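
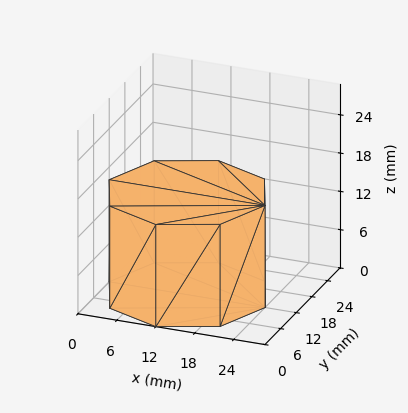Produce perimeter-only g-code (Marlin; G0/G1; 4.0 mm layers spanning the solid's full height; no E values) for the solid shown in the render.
Reading the render: the shape is a regular 8-sided prism (a cylinder approximated with 8 flat sides), circumscribed radius ≈ 12 mm, height ≈ 16 mm (dimensions read to the nearest mm from the axis ticks). For the g-code, the solid's height is divided into equal slices at the stated Δz and each level perimeter traced with G1 moves after a G0 lift.

; perimeter-only toolpath
G21 ; units = mm
G90 ; absolute positioning
G28 ; home
; layer 1
G0 Z4.0
G0 X24.0 Y12.0
G1 X20.5 Y20.5
G1 X12.0 Y24.0
G1 X3.5 Y20.5
G1 X0.0 Y12.0
G1 X3.5 Y3.5
G1 X12.0 Y0.0
G1 X20.5 Y3.5
G1 X24.0 Y12.0
; layer 2
G0 Z8.0
G0 X24.0 Y12.0
G1 X20.5 Y20.5
G1 X12.0 Y24.0
G1 X3.5 Y20.5
G1 X0.0 Y12.0
G1 X3.5 Y3.5
G1 X12.0 Y0.0
G1 X20.5 Y3.5
G1 X24.0 Y12.0
; layer 3
G0 Z12.0
G0 X24.0 Y12.0
G1 X20.5 Y20.5
G1 X12.0 Y24.0
G1 X3.5 Y20.5
G1 X0.0 Y12.0
G1 X3.5 Y3.5
G1 X12.0 Y0.0
G1 X20.5 Y3.5
G1 X24.0 Y12.0
; layer 4
G0 Z16.0
G0 X24.0 Y12.0
G1 X20.5 Y20.5
G1 X12.0 Y24.0
G1 X3.5 Y20.5
G1 X0.0 Y12.0
G1 X3.5 Y3.5
G1 X12.0 Y0.0
G1 X20.5 Y3.5
G1 X24.0 Y12.0
M2 ; end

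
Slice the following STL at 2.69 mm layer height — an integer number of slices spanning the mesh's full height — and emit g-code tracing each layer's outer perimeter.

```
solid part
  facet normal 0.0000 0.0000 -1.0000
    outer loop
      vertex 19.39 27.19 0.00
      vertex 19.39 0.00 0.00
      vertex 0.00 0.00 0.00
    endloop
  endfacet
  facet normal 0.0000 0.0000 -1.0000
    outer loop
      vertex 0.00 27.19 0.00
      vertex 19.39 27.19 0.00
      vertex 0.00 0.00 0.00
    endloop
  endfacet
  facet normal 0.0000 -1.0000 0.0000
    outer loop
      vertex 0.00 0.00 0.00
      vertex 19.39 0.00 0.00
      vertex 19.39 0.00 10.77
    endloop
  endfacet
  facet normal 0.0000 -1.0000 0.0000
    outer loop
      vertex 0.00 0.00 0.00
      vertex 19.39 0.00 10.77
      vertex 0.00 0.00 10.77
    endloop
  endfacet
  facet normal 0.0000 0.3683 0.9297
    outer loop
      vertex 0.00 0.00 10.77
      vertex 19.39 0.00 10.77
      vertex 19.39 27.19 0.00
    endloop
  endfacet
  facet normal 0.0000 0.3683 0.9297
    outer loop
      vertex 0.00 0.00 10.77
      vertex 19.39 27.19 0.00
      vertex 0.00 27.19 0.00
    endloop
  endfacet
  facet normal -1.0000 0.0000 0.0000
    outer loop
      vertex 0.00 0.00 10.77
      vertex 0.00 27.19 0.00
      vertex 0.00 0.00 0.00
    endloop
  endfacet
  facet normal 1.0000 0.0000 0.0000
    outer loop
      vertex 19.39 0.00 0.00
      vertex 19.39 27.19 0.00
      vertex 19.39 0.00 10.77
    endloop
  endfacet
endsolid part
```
; perimeter-only toolpath
G21 ; units = mm
G90 ; absolute positioning
G28 ; home
; layer 1
G0 Z2.69
G0 X0.00 Y0.00
G1 X19.39 Y0.00
G1 X19.39 Y20.39
G1 X0.00 Y20.39
G1 X0.00 Y0.00
; layer 2
G0 Z5.38
G0 X0.00 Y0.00
G1 X19.39 Y0.00
G1 X19.39 Y13.60
G1 X0.00 Y13.60
G1 X0.00 Y0.00
; layer 3
G0 Z8.08
G0 X0.00 Y0.00
G1 X19.39 Y0.00
G1 X19.39 Y6.80
G1 X0.00 Y6.80
G1 X0.00 Y0.00
M2 ; end

The solid is a wedge (ramp): 19.4 × 27.2 mm base, rising to 10.8 mm along the y=0 edge and sloping linearly to z=0 at y=27.2. Slicing at Δz = 2.69 mm — 4 equal slices spanning the solid's height, so layer i sits at z = i·h/4 — gives 3 non-empty perimeters. Each is a 4-segment closed polygon; G0 lifts to the layer z and rapids to the start vertex, then G1 traces the edges. The cross-section shrinks linearly with z (the slice at the apex is degenerate and omitted).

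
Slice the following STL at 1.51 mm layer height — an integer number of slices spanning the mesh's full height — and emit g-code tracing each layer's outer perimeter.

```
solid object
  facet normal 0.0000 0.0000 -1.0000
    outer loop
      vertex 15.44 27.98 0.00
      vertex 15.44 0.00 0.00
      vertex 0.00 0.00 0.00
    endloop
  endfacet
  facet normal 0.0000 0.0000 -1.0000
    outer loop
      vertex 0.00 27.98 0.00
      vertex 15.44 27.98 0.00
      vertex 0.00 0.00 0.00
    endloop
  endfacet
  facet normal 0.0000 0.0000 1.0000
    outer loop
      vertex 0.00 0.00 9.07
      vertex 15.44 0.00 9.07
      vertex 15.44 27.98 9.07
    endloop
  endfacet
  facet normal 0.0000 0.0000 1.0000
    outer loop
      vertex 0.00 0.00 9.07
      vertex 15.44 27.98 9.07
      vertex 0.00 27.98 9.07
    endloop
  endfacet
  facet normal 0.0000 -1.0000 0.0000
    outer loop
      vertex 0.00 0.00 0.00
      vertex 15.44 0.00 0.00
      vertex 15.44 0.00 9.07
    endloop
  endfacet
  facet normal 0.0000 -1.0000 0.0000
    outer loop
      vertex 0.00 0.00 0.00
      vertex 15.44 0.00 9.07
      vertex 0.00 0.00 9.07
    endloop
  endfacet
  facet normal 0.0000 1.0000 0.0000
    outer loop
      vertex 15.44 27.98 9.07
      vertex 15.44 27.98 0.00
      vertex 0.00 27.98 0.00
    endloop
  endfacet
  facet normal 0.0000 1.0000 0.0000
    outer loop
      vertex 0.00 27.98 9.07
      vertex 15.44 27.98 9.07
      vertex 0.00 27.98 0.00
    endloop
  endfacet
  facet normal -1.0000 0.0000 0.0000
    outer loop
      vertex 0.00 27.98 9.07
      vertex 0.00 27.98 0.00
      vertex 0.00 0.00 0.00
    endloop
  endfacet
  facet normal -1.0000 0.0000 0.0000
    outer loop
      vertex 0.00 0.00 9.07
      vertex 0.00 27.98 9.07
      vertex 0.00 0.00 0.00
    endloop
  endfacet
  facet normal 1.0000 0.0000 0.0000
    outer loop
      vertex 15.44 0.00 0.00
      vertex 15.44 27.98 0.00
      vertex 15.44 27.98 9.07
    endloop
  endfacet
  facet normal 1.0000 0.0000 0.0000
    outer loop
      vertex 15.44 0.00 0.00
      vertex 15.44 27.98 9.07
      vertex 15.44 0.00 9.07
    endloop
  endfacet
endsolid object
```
; perimeter-only toolpath
G21 ; units = mm
G90 ; absolute positioning
G28 ; home
; layer 1
G0 Z1.51
G0 X0.00 Y0.00
G1 X15.44 Y0.00
G1 X15.44 Y27.98
G1 X0.00 Y27.98
G1 X0.00 Y0.00
; layer 2
G0 Z3.02
G0 X0.00 Y0.00
G1 X15.44 Y0.00
G1 X15.44 Y27.98
G1 X0.00 Y27.98
G1 X0.00 Y0.00
; layer 3
G0 Z4.54
G0 X0.00 Y0.00
G1 X15.44 Y0.00
G1 X15.44 Y27.98
G1 X0.00 Y27.98
G1 X0.00 Y0.00
; layer 4
G0 Z6.05
G0 X0.00 Y0.00
G1 X15.44 Y0.00
G1 X15.44 Y27.98
G1 X0.00 Y27.98
G1 X0.00 Y0.00
; layer 5
G0 Z7.56
G0 X0.00 Y0.00
G1 X15.44 Y0.00
G1 X15.44 Y27.98
G1 X0.00 Y27.98
G1 X0.00 Y0.00
; layer 6
G0 Z9.07
G0 X0.00 Y0.00
G1 X15.44 Y0.00
G1 X15.44 Y27.98
G1 X0.00 Y27.98
G1 X0.00 Y0.00
M2 ; end

The solid is a rectangular box, roughly 15.4 × 28 mm footprint and 9.07 mm tall. Slicing at Δz = 1.51 mm — 6 equal slices spanning the solid's height, so layer i sits at z = i·h/6 — gives 6 non-empty perimeters. Each is a 4-segment closed polygon; G0 lifts to the layer z and rapids to the start vertex, then G1 traces the edges.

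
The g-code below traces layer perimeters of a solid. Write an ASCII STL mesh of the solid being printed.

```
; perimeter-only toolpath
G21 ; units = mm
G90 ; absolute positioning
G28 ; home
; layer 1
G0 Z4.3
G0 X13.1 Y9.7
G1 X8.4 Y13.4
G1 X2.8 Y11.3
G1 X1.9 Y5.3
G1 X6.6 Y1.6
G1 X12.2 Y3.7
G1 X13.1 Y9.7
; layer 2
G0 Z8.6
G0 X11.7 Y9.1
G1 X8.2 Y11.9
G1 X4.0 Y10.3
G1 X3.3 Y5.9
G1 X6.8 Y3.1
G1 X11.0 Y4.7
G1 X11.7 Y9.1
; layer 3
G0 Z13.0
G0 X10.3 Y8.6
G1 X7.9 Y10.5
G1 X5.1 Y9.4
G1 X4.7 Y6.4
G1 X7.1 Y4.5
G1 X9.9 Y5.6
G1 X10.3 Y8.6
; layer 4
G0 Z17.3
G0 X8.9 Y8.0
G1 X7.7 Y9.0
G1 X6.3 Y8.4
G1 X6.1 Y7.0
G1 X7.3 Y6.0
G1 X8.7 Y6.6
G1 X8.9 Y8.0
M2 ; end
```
solid part
  facet normal 0.0000 0.0000 -1.0000
    outer loop
      vertex 1.6 12.2 0.0
      vertex 8.6 14.9 0.0
      vertex 14.5 10.2 0.0
    endloop
  endfacet
  facet normal 0.0000 0.0000 -1.0000
    outer loop
      vertex 0.5 4.8 0.0
      vertex 1.6 12.2 0.0
      vertex 14.5 10.2 0.0
    endloop
  endfacet
  facet normal 0.0000 0.0000 -1.0000
    outer loop
      vertex 6.4 0.1 0.0
      vertex 0.5 4.8 0.0
      vertex 14.5 10.2 0.0
    endloop
  endfacet
  facet normal 0.0000 0.0000 -1.0000
    outer loop
      vertex 13.4 2.8 0.0
      vertex 6.4 0.1 0.0
      vertex 14.5 10.2 0.0
    endloop
  endfacet
  facet normal 0.5968 0.7492 0.2871
    outer loop
      vertex 14.5 10.2 0.0
      vertex 8.6 14.9 0.0
      vertex 7.5 7.5 21.6
    endloop
  endfacet
  facet normal -0.3446 0.8933 0.2885
    outer loop
      vertex 8.6 14.9 0.0
      vertex 1.6 12.2 0.0
      vertex 7.5 7.5 21.6
    endloop
  endfacet
  facet normal -0.9468 0.1407 0.2893
    outer loop
      vertex 1.6 12.2 0.0
      vertex 0.5 4.8 0.0
      vertex 7.5 7.5 21.6
    endloop
  endfacet
  facet normal -0.5968 -0.7492 0.2871
    outer loop
      vertex 0.5 4.8 0.0
      vertex 6.4 0.1 0.0
      vertex 7.5 7.5 21.6
    endloop
  endfacet
  facet normal 0.3446 -0.8933 0.2885
    outer loop
      vertex 6.4 0.1 0.0
      vertex 13.4 2.8 0.0
      vertex 7.5 7.5 21.6
    endloop
  endfacet
  facet normal 0.9468 -0.1407 0.2893
    outer loop
      vertex 13.4 2.8 0.0
      vertex 14.5 10.2 0.0
      vertex 7.5 7.5 21.6
    endloop
  endfacet
endsolid part

The G0 Z moves step by Δz≈4.3 mm. The G1 loops shrink linearly with z, so the solid tapers from its base footprint up to z≈21.6. Closing with a flat bottom cap and the tapered top and triangulating gives 10 facets — a regular 6-sided pyramid, base circumscribed radius ≈ 7.5 mm, apex at z ≈ 21.6 mm.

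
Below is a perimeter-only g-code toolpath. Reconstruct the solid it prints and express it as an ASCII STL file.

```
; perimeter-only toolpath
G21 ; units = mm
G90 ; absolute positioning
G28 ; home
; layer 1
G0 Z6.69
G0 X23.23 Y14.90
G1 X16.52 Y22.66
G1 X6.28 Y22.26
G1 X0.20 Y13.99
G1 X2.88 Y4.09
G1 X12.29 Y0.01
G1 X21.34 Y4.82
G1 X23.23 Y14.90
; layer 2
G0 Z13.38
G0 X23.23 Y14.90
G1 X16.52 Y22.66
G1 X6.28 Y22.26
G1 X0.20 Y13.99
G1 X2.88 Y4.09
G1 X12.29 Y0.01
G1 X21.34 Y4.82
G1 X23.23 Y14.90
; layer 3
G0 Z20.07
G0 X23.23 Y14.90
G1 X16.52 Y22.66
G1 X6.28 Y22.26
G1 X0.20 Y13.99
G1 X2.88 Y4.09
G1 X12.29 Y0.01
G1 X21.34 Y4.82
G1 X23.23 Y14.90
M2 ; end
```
solid part
  facet normal 0.0000 0.0000 -1.0000
    outer loop
      vertex 6.28 22.26 0.00
      vertex 16.52 22.66 0.00
      vertex 23.23 14.90 0.00
    endloop
  endfacet
  facet normal 0.0000 0.0000 -1.0000
    outer loop
      vertex 0.20 13.99 0.00
      vertex 6.28 22.26 0.00
      vertex 23.23 14.90 0.00
    endloop
  endfacet
  facet normal 0.0000 0.0000 -1.0000
    outer loop
      vertex 2.88 4.09 0.00
      vertex 0.20 13.99 0.00
      vertex 23.23 14.90 0.00
    endloop
  endfacet
  facet normal 0.0000 0.0000 -1.0000
    outer loop
      vertex 12.29 0.01 0.00
      vertex 2.88 4.09 0.00
      vertex 23.23 14.90 0.00
    endloop
  endfacet
  facet normal 0.0000 0.0000 -1.0000
    outer loop
      vertex 21.34 4.82 0.00
      vertex 12.29 0.01 0.00
      vertex 23.23 14.90 0.00
    endloop
  endfacet
  facet normal 0.0000 0.0000 1.0000
    outer loop
      vertex 23.23 14.90 20.07
      vertex 16.52 22.66 20.07
      vertex 6.28 22.26 20.07
    endloop
  endfacet
  facet normal 0.0000 0.0000 1.0000
    outer loop
      vertex 23.23 14.90 20.07
      vertex 6.28 22.26 20.07
      vertex 0.20 13.99 20.07
    endloop
  endfacet
  facet normal 0.0000 0.0000 1.0000
    outer loop
      vertex 23.23 14.90 20.07
      vertex 0.20 13.99 20.07
      vertex 2.88 4.09 20.07
    endloop
  endfacet
  facet normal 0.0000 0.0000 1.0000
    outer loop
      vertex 23.23 14.90 20.07
      vertex 2.88 4.09 20.07
      vertex 12.29 0.01 20.07
    endloop
  endfacet
  facet normal 0.0000 0.0000 1.0000
    outer loop
      vertex 23.23 14.90 20.07
      vertex 12.29 0.01 20.07
      vertex 21.34 4.82 20.07
    endloop
  endfacet
  facet normal 0.7564 0.6541 0.0000
    outer loop
      vertex 23.23 14.90 0.00
      vertex 16.52 22.66 0.00
      vertex 16.52 22.66 20.07
    endloop
  endfacet
  facet normal 0.7564 0.6541 0.0000
    outer loop
      vertex 23.23 14.90 0.00
      vertex 16.52 22.66 20.07
      vertex 23.23 14.90 20.07
    endloop
  endfacet
  facet normal -0.0390 0.9992 0.0000
    outer loop
      vertex 16.52 22.66 0.00
      vertex 6.28 22.26 0.00
      vertex 6.28 22.26 20.07
    endloop
  endfacet
  facet normal -0.0390 0.9992 0.0000
    outer loop
      vertex 16.52 22.66 0.00
      vertex 6.28 22.26 20.07
      vertex 16.52 22.66 20.07
    endloop
  endfacet
  facet normal -0.8057 0.5923 0.0000
    outer loop
      vertex 6.28 22.26 0.00
      vertex 0.20 13.99 0.00
      vertex 0.20 13.99 20.07
    endloop
  endfacet
  facet normal -0.8057 0.5923 0.0000
    outer loop
      vertex 6.28 22.26 0.00
      vertex 0.20 13.99 20.07
      vertex 6.28 22.26 20.07
    endloop
  endfacet
  facet normal -0.9653 -0.2613 0.0000
    outer loop
      vertex 0.20 13.99 0.00
      vertex 2.88 4.09 0.00
      vertex 2.88 4.09 20.07
    endloop
  endfacet
  facet normal -0.9653 -0.2613 0.0000
    outer loop
      vertex 0.20 13.99 0.00
      vertex 2.88 4.09 20.07
      vertex 0.20 13.99 20.07
    endloop
  endfacet
  facet normal -0.3978 -0.9175 0.0000
    outer loop
      vertex 2.88 4.09 0.00
      vertex 12.29 0.01 0.00
      vertex 12.29 0.01 20.07
    endloop
  endfacet
  facet normal -0.3978 -0.9175 0.0000
    outer loop
      vertex 2.88 4.09 0.00
      vertex 12.29 0.01 20.07
      vertex 2.88 4.09 20.07
    endloop
  endfacet
  facet normal 0.4693 -0.8830 0.0000
    outer loop
      vertex 12.29 0.01 0.00
      vertex 21.34 4.82 0.00
      vertex 21.34 4.82 20.07
    endloop
  endfacet
  facet normal 0.4693 -0.8830 0.0000
    outer loop
      vertex 12.29 0.01 0.00
      vertex 21.34 4.82 20.07
      vertex 12.29 0.01 20.07
    endloop
  endfacet
  facet normal 0.9829 -0.1843 0.0000
    outer loop
      vertex 21.34 4.82 0.00
      vertex 23.23 14.90 0.00
      vertex 23.23 14.90 20.07
    endloop
  endfacet
  facet normal 0.9829 -0.1843 0.0000
    outer loop
      vertex 21.34 4.82 0.00
      vertex 23.23 14.90 20.07
      vertex 21.34 4.82 20.07
    endloop
  endfacet
endsolid part

The G0 Z moves step by Δz≈6.69 mm. Every layer's G1 loop is the same polygon, so the solid is a straight extrusion of it from z=0 to z≈20.1. Closing with flat bottom and top caps and triangulating gives 24 facets — a regular 7-sided prism (a cylinder approximated with 7 flat sides), circumscribed radius ≈ 11.8 mm, height ≈ 20.1 mm.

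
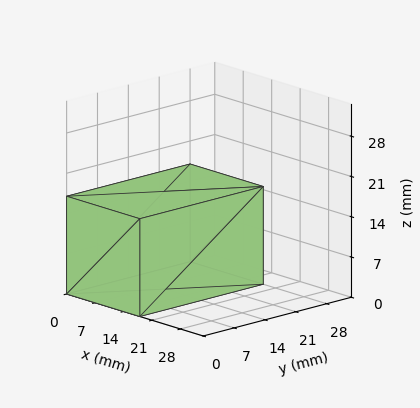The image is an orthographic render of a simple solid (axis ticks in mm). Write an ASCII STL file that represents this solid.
Reading the render: the shape is a rectangular box, roughly 18 × 28 mm footprint and 17 mm tall (dimensions read to the nearest mm from the axis ticks). For the STL, each face is triangulated and given an outward normal.

solid part
  facet normal 0.0000 0.0000 -1.0000
    outer loop
      vertex 18.000 28.000 0.000
      vertex 18.000 0.000 0.000
      vertex 0.000 0.000 0.000
    endloop
  endfacet
  facet normal 0.0000 0.0000 -1.0000
    outer loop
      vertex 0.000 28.000 0.000
      vertex 18.000 28.000 0.000
      vertex 0.000 0.000 0.000
    endloop
  endfacet
  facet normal 0.0000 0.0000 1.0000
    outer loop
      vertex 0.000 0.000 17.000
      vertex 18.000 0.000 17.000
      vertex 18.000 28.000 17.000
    endloop
  endfacet
  facet normal 0.0000 0.0000 1.0000
    outer loop
      vertex 0.000 0.000 17.000
      vertex 18.000 28.000 17.000
      vertex 0.000 28.000 17.000
    endloop
  endfacet
  facet normal 0.0000 -1.0000 0.0000
    outer loop
      vertex 0.000 0.000 0.000
      vertex 18.000 0.000 0.000
      vertex 18.000 0.000 17.000
    endloop
  endfacet
  facet normal 0.0000 -1.0000 0.0000
    outer loop
      vertex 0.000 0.000 0.000
      vertex 18.000 0.000 17.000
      vertex 0.000 0.000 17.000
    endloop
  endfacet
  facet normal 0.0000 1.0000 0.0000
    outer loop
      vertex 18.000 28.000 17.000
      vertex 18.000 28.000 0.000
      vertex 0.000 28.000 0.000
    endloop
  endfacet
  facet normal 0.0000 1.0000 0.0000
    outer loop
      vertex 0.000 28.000 17.000
      vertex 18.000 28.000 17.000
      vertex 0.000 28.000 0.000
    endloop
  endfacet
  facet normal -1.0000 0.0000 0.0000
    outer loop
      vertex 0.000 28.000 17.000
      vertex 0.000 28.000 0.000
      vertex 0.000 0.000 0.000
    endloop
  endfacet
  facet normal -1.0000 0.0000 0.0000
    outer loop
      vertex 0.000 0.000 17.000
      vertex 0.000 28.000 17.000
      vertex 0.000 0.000 0.000
    endloop
  endfacet
  facet normal 1.0000 0.0000 0.0000
    outer loop
      vertex 18.000 0.000 0.000
      vertex 18.000 28.000 0.000
      vertex 18.000 28.000 17.000
    endloop
  endfacet
  facet normal 1.0000 0.0000 0.0000
    outer loop
      vertex 18.000 0.000 0.000
      vertex 18.000 28.000 17.000
      vertex 18.000 0.000 17.000
    endloop
  endfacet
endsolid part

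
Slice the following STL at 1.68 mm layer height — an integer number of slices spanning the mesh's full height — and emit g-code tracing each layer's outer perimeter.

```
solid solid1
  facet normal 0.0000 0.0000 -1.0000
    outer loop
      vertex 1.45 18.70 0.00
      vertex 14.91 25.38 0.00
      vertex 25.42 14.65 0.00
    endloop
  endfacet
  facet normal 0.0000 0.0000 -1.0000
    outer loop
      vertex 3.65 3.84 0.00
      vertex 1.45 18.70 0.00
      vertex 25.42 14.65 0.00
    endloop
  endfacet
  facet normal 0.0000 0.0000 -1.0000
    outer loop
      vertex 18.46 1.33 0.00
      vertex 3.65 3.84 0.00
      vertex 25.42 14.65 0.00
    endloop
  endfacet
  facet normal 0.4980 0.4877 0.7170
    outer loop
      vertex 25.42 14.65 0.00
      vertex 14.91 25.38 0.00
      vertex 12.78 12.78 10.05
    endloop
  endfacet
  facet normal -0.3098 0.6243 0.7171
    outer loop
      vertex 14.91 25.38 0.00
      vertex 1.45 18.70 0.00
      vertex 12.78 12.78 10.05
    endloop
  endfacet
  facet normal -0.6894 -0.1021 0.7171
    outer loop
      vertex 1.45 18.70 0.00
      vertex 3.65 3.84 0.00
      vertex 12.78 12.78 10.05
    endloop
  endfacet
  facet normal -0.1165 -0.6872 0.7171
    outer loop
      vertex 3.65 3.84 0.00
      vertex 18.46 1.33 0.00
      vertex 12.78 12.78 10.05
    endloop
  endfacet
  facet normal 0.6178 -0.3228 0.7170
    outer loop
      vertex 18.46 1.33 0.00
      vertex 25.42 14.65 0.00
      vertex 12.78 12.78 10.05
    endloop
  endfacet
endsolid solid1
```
; perimeter-only toolpath
G21 ; units = mm
G90 ; absolute positioning
G28 ; home
; layer 1
G0 Z1.68
G0 X23.31 Y14.34
G1 X14.55 Y23.28
G1 X3.34 Y17.71
G1 X5.17 Y5.33
G1 X17.51 Y3.24
G1 X23.31 Y14.34
; layer 2
G0 Z3.35
G0 X21.21 Y14.03
G1 X14.20 Y21.18
G1 X5.23 Y16.73
G1 X6.69 Y6.82
G1 X16.57 Y5.15
G1 X21.21 Y14.03
; layer 3
G0 Z5.03
G0 X19.10 Y13.71
G1 X13.84 Y19.08
G1 X7.11 Y15.74
G1 X8.21 Y8.31
G1 X15.62 Y7.05
G1 X19.10 Y13.71
; layer 4
G0 Z6.70
G0 X16.99 Y13.40
G1 X13.49 Y16.98
G1 X9.00 Y14.75
G1 X9.74 Y9.80
G1 X14.67 Y8.96
G1 X16.99 Y13.40
; layer 5
G0 Z8.38
G0 X14.89 Y13.09
G1 X13.13 Y14.88
G1 X10.89 Y13.77
G1 X11.26 Y11.29
G1 X13.73 Y10.87
G1 X14.89 Y13.09
M2 ; end

The solid is a regular 5-sided pyramid, base circumscribed radius ≈ 12.8 mm, apex at z ≈ 10.1 mm. Slicing at Δz = 1.68 mm — 6 equal slices spanning the solid's height, so layer i sits at z = i·h/6 — gives 5 non-empty perimeters. Each is a 5-segment closed polygon; G0 lifts to the layer z and rapids to the start vertex, then G1 traces the edges. The cross-section shrinks linearly with z (the slice at the apex is degenerate and omitted).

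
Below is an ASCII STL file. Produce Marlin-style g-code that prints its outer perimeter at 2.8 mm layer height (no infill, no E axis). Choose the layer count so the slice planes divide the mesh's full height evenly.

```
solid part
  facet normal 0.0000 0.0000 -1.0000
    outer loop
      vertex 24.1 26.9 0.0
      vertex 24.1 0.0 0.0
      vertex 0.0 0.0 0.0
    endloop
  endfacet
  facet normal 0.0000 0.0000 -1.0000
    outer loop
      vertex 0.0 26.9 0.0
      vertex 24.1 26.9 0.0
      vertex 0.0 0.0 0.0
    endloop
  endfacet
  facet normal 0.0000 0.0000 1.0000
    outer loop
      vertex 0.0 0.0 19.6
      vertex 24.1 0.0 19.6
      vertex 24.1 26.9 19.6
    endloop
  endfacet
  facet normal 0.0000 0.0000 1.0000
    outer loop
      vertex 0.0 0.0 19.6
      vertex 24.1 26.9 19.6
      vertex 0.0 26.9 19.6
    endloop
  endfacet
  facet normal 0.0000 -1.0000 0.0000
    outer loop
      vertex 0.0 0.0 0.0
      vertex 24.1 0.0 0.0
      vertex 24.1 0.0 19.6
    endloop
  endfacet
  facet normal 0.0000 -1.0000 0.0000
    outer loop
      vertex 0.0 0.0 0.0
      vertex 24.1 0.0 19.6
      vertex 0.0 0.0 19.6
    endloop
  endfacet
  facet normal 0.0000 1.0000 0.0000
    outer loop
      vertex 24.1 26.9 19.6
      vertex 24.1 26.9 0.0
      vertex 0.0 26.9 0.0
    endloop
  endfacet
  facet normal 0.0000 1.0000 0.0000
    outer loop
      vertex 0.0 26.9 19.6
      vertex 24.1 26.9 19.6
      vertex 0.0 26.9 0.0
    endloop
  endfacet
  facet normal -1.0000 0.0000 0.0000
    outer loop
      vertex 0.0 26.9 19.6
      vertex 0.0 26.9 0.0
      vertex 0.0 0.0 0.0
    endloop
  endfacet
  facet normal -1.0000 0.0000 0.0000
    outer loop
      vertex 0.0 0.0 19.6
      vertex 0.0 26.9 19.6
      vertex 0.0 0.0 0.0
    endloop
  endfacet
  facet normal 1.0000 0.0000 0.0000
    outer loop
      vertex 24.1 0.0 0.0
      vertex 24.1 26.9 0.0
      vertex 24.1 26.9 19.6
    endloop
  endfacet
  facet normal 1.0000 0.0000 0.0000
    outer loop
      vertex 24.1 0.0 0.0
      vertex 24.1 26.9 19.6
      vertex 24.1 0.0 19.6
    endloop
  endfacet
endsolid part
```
; perimeter-only toolpath
G21 ; units = mm
G90 ; absolute positioning
G28 ; home
; layer 1
G0 Z2.8
G0 X0.0 Y0.0
G1 X24.1 Y0.0
G1 X24.1 Y26.9
G1 X0.0 Y26.9
G1 X0.0 Y0.0
; layer 2
G0 Z5.6
G0 X0.0 Y0.0
G1 X24.1 Y0.0
G1 X24.1 Y26.9
G1 X0.0 Y26.9
G1 X0.0 Y0.0
; layer 3
G0 Z8.4
G0 X0.0 Y0.0
G1 X24.1 Y0.0
G1 X24.1 Y26.9
G1 X0.0 Y26.9
G1 X0.0 Y0.0
; layer 4
G0 Z11.2
G0 X0.0 Y0.0
G1 X24.1 Y0.0
G1 X24.1 Y26.9
G1 X0.0 Y26.9
G1 X0.0 Y0.0
; layer 5
G0 Z14.0
G0 X0.0 Y0.0
G1 X24.1 Y0.0
G1 X24.1 Y26.9
G1 X0.0 Y26.9
G1 X0.0 Y0.0
; layer 6
G0 Z16.8
G0 X0.0 Y0.0
G1 X24.1 Y0.0
G1 X24.1 Y26.9
G1 X0.0 Y26.9
G1 X0.0 Y0.0
; layer 7
G0 Z19.6
G0 X0.0 Y0.0
G1 X24.1 Y0.0
G1 X24.1 Y26.9
G1 X0.0 Y26.9
G1 X0.0 Y0.0
M2 ; end

The solid is a rectangular box, roughly 24.1 × 26.9 mm footprint and 19.6 mm tall. Slicing at Δz = 2.8 mm — 7 equal slices spanning the solid's height, so layer i sits at z = i·h/7 — gives 7 non-empty perimeters. Each is a 4-segment closed polygon; G0 lifts to the layer z and rapids to the start vertex, then G1 traces the edges.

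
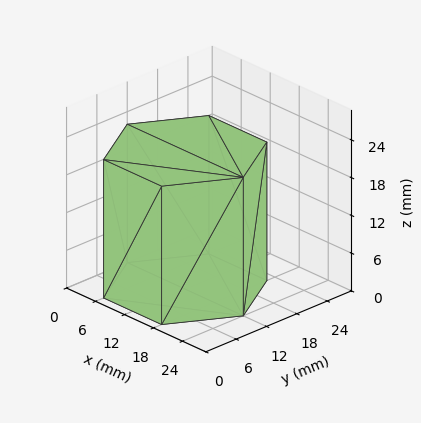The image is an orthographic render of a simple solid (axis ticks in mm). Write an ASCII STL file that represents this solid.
Reading the render: the shape is a regular 6-sided prism (a cylinder approximated with 6 flat sides), circumscribed radius ≈ 12 mm, height ≈ 22 mm (dimensions read to the nearest mm from the axis ticks). For the STL, each face is triangulated and given an outward normal.

solid part
  facet normal 0.0000 0.0000 -1.0000
    outer loop
      vertex 6.0 22.4 0.0
      vertex 18.0 22.4 0.0
      vertex 24.0 12.0 0.0
    endloop
  endfacet
  facet normal 0.0000 0.0000 -1.0000
    outer loop
      vertex 0.0 12.0 0.0
      vertex 6.0 22.4 0.0
      vertex 24.0 12.0 0.0
    endloop
  endfacet
  facet normal 0.0000 0.0000 -1.0000
    outer loop
      vertex 6.0 1.6 0.0
      vertex 0.0 12.0 0.0
      vertex 24.0 12.0 0.0
    endloop
  endfacet
  facet normal 0.0000 0.0000 -1.0000
    outer loop
      vertex 18.0 1.6 0.0
      vertex 6.0 1.6 0.0
      vertex 24.0 12.0 0.0
    endloop
  endfacet
  facet normal 0.0000 0.0000 1.0000
    outer loop
      vertex 24.0 12.0 22.0
      vertex 18.0 22.4 22.0
      vertex 6.0 22.4 22.0
    endloop
  endfacet
  facet normal 0.0000 0.0000 1.0000
    outer loop
      vertex 24.0 12.0 22.0
      vertex 6.0 22.4 22.0
      vertex 0.0 12.0 22.0
    endloop
  endfacet
  facet normal 0.0000 0.0000 1.0000
    outer loop
      vertex 24.0 12.0 22.0
      vertex 0.0 12.0 22.0
      vertex 6.0 1.6 22.0
    endloop
  endfacet
  facet normal 0.0000 0.0000 1.0000
    outer loop
      vertex 24.0 12.0 22.0
      vertex 6.0 1.6 22.0
      vertex 18.0 1.6 22.0
    endloop
  endfacet
  facet normal 0.8662 0.4997 0.0000
    outer loop
      vertex 24.0 12.0 0.0
      vertex 18.0 22.4 0.0
      vertex 18.0 22.4 22.0
    endloop
  endfacet
  facet normal 0.8662 0.4997 0.0000
    outer loop
      vertex 24.0 12.0 0.0
      vertex 18.0 22.4 22.0
      vertex 24.0 12.0 22.0
    endloop
  endfacet
  facet normal 0.0000 1.0000 0.0000
    outer loop
      vertex 18.0 22.4 0.0
      vertex 6.0 22.4 0.0
      vertex 6.0 22.4 22.0
    endloop
  endfacet
  facet normal 0.0000 1.0000 0.0000
    outer loop
      vertex 18.0 22.4 0.0
      vertex 6.0 22.4 22.0
      vertex 18.0 22.4 22.0
    endloop
  endfacet
  facet normal -0.8662 0.4997 0.0000
    outer loop
      vertex 6.0 22.4 0.0
      vertex 0.0 12.0 0.0
      vertex 0.0 12.0 22.0
    endloop
  endfacet
  facet normal -0.8662 0.4997 0.0000
    outer loop
      vertex 6.0 22.4 0.0
      vertex 0.0 12.0 22.0
      vertex 6.0 22.4 22.0
    endloop
  endfacet
  facet normal -0.8662 -0.4997 0.0000
    outer loop
      vertex 0.0 12.0 0.0
      vertex 6.0 1.6 0.0
      vertex 6.0 1.6 22.0
    endloop
  endfacet
  facet normal -0.8662 -0.4997 0.0000
    outer loop
      vertex 0.0 12.0 0.0
      vertex 6.0 1.6 22.0
      vertex 0.0 12.0 22.0
    endloop
  endfacet
  facet normal 0.0000 -1.0000 0.0000
    outer loop
      vertex 6.0 1.6 0.0
      vertex 18.0 1.6 0.0
      vertex 18.0 1.6 22.0
    endloop
  endfacet
  facet normal 0.0000 -1.0000 0.0000
    outer loop
      vertex 6.0 1.6 0.0
      vertex 18.0 1.6 22.0
      vertex 6.0 1.6 22.0
    endloop
  endfacet
  facet normal 0.8662 -0.4997 0.0000
    outer loop
      vertex 18.0 1.6 0.0
      vertex 24.0 12.0 0.0
      vertex 24.0 12.0 22.0
    endloop
  endfacet
  facet normal 0.8662 -0.4997 0.0000
    outer loop
      vertex 18.0 1.6 0.0
      vertex 24.0 12.0 22.0
      vertex 18.0 1.6 22.0
    endloop
  endfacet
endsolid part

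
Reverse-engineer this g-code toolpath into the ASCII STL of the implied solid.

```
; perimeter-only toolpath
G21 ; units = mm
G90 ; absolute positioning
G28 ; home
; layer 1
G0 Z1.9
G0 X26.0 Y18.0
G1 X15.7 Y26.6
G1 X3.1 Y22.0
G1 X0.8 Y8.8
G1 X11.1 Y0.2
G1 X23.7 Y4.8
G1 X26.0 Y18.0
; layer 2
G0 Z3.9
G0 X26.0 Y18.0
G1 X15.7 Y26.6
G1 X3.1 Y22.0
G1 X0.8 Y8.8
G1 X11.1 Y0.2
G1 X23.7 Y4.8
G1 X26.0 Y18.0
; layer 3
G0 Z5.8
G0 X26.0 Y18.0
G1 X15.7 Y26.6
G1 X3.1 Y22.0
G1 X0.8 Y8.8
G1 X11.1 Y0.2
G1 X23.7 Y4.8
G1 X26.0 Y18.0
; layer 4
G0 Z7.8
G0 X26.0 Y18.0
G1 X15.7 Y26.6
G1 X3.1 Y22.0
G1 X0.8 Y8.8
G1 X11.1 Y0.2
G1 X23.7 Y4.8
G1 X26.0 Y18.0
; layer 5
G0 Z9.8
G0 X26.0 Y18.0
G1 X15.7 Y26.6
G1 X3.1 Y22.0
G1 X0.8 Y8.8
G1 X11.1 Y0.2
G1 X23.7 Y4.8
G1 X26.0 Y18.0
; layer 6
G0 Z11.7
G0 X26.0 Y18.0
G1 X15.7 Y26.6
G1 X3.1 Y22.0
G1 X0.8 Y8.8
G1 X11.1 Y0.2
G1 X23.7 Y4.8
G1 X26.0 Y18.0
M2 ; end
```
solid part
  facet normal 0.0000 0.0000 -1.0000
    outer loop
      vertex 3.1 22.0 0.0
      vertex 15.7 26.6 0.0
      vertex 26.0 18.0 0.0
    endloop
  endfacet
  facet normal 0.0000 0.0000 -1.0000
    outer loop
      vertex 0.8 8.8 0.0
      vertex 3.1 22.0 0.0
      vertex 26.0 18.0 0.0
    endloop
  endfacet
  facet normal 0.0000 0.0000 -1.0000
    outer loop
      vertex 11.1 0.2 0.0
      vertex 0.8 8.8 0.0
      vertex 26.0 18.0 0.0
    endloop
  endfacet
  facet normal 0.0000 0.0000 -1.0000
    outer loop
      vertex 23.7 4.8 0.0
      vertex 11.1 0.2 0.0
      vertex 26.0 18.0 0.0
    endloop
  endfacet
  facet normal 0.0000 0.0000 1.0000
    outer loop
      vertex 26.0 18.0 11.7
      vertex 15.7 26.6 11.7
      vertex 3.1 22.0 11.7
    endloop
  endfacet
  facet normal 0.0000 0.0000 1.0000
    outer loop
      vertex 26.0 18.0 11.7
      vertex 3.1 22.0 11.7
      vertex 0.8 8.8 11.7
    endloop
  endfacet
  facet normal 0.0000 0.0000 1.0000
    outer loop
      vertex 26.0 18.0 11.7
      vertex 0.8 8.8 11.7
      vertex 11.1 0.2 11.7
    endloop
  endfacet
  facet normal 0.0000 0.0000 1.0000
    outer loop
      vertex 26.0 18.0 11.7
      vertex 11.1 0.2 11.7
      vertex 23.7 4.8 11.7
    endloop
  endfacet
  facet normal 0.6409 0.7676 0.0000
    outer loop
      vertex 26.0 18.0 0.0
      vertex 15.7 26.6 0.0
      vertex 15.7 26.6 11.7
    endloop
  endfacet
  facet normal 0.6409 0.7676 0.0000
    outer loop
      vertex 26.0 18.0 0.0
      vertex 15.7 26.6 11.7
      vertex 26.0 18.0 11.7
    endloop
  endfacet
  facet normal -0.3429 0.9394 0.0000
    outer loop
      vertex 15.7 26.6 0.0
      vertex 3.1 22.0 0.0
      vertex 3.1 22.0 11.7
    endloop
  endfacet
  facet normal -0.3429 0.9394 0.0000
    outer loop
      vertex 15.7 26.6 0.0
      vertex 3.1 22.0 11.7
      vertex 15.7 26.6 11.7
    endloop
  endfacet
  facet normal -0.9852 0.1717 0.0000
    outer loop
      vertex 3.1 22.0 0.0
      vertex 0.8 8.8 0.0
      vertex 0.8 8.8 11.7
    endloop
  endfacet
  facet normal -0.9852 0.1717 0.0000
    outer loop
      vertex 3.1 22.0 0.0
      vertex 0.8 8.8 11.7
      vertex 3.1 22.0 11.7
    endloop
  endfacet
  facet normal -0.6409 -0.7676 0.0000
    outer loop
      vertex 0.8 8.8 0.0
      vertex 11.1 0.2 0.0
      vertex 11.1 0.2 11.7
    endloop
  endfacet
  facet normal -0.6409 -0.7676 0.0000
    outer loop
      vertex 0.8 8.8 0.0
      vertex 11.1 0.2 11.7
      vertex 0.8 8.8 11.7
    endloop
  endfacet
  facet normal 0.3429 -0.9394 0.0000
    outer loop
      vertex 11.1 0.2 0.0
      vertex 23.7 4.8 0.0
      vertex 23.7 4.8 11.7
    endloop
  endfacet
  facet normal 0.3429 -0.9394 0.0000
    outer loop
      vertex 11.1 0.2 0.0
      vertex 23.7 4.8 11.7
      vertex 11.1 0.2 11.7
    endloop
  endfacet
  facet normal 0.9852 -0.1717 0.0000
    outer loop
      vertex 23.7 4.8 0.0
      vertex 26.0 18.0 0.0
      vertex 26.0 18.0 11.7
    endloop
  endfacet
  facet normal 0.9852 -0.1717 0.0000
    outer loop
      vertex 23.7 4.8 0.0
      vertex 26.0 18.0 11.7
      vertex 23.7 4.8 11.7
    endloop
  endfacet
endsolid part

The G0 Z moves step by Δz≈1.9 mm. Every layer's G1 loop is the same polygon, so the solid is a straight extrusion of it from z=0 to z≈11.7. Closing with flat bottom and top caps and triangulating gives 20 facets — a regular 6-sided prism (a cylinder approximated with 6 flat sides), circumscribed radius ≈ 13.4 mm, height ≈ 11.7 mm.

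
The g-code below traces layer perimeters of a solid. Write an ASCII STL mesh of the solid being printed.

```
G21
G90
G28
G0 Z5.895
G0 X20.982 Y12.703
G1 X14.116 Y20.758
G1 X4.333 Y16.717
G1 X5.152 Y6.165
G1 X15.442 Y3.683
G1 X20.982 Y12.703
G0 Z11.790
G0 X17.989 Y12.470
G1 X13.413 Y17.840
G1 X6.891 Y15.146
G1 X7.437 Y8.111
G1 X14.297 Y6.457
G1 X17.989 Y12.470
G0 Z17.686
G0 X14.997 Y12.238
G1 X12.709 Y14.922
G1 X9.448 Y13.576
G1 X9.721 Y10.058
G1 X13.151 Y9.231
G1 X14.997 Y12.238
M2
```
solid part
  facet normal 0.0000 0.0000 -1.0000
    outer loop
      vertex 1.776 18.288 0.000
      vertex 14.820 23.675 0.000
      vertex 23.974 12.935 0.000
    endloop
  endfacet
  facet normal 0.0000 0.0000 -1.0000
    outer loop
      vertex 2.868 4.218 0.000
      vertex 1.776 18.288 0.000
      vertex 23.974 12.935 0.000
    endloop
  endfacet
  facet normal 0.0000 0.0000 -1.0000
    outer loop
      vertex 16.588 0.909 0.000
      vertex 2.868 4.218 0.000
      vertex 23.974 12.935 0.000
    endloop
  endfacet
  facet normal 0.7037 0.5998 0.3808
    outer loop
      vertex 23.974 12.935 0.000
      vertex 14.820 23.675 0.000
      vertex 12.005 12.005 23.581
    endloop
  endfacet
  facet normal -0.3530 0.8546 0.3808
    outer loop
      vertex 14.820 23.675 0.000
      vertex 1.776 18.288 0.000
      vertex 12.005 12.005 23.581
    endloop
  endfacet
  facet normal -0.9219 -0.0715 0.3808
    outer loop
      vertex 1.776 18.288 0.000
      vertex 2.868 4.218 0.000
      vertex 12.005 12.005 23.581
    endloop
  endfacet
  facet normal -0.2168 -0.8989 0.3808
    outer loop
      vertex 2.868 4.218 0.000
      vertex 16.588 0.909 0.000
      vertex 12.005 12.005 23.581
    endloop
  endfacet
  facet normal 0.7879 -0.4839 0.3808
    outer loop
      vertex 16.588 0.909 0.000
      vertex 23.974 12.935 0.000
      vertex 12.005 12.005 23.581
    endloop
  endfacet
endsolid part

The G0 Z moves step by Δz≈5.895 mm. The G1 loops shrink linearly with z, so the solid tapers from its base footprint up to z≈23.6. Closing with a flat bottom cap and the tapered top and triangulating gives 8 facets — a regular 5-sided pyramid, base circumscribed radius ≈ 12 mm, apex at z ≈ 23.6 mm.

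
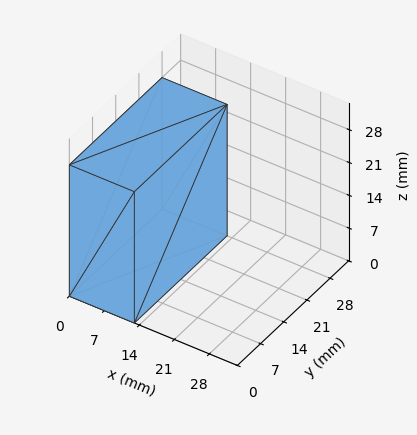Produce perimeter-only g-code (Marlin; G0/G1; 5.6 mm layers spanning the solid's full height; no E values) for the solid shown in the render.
Reading the render: the shape is a rectangular box, roughly 13 × 28 mm footprint and 28 mm tall (dimensions read to the nearest mm from the axis ticks). For the g-code, the solid's height is divided into equal slices at the stated Δz and each level perimeter traced with G1 moves after a G0 lift.

; perimeter-only toolpath
G21 ; units = mm
G90 ; absolute positioning
G28 ; home
; layer 1
G0 Z5.6
G0 X0.0 Y0.0
G1 X13.0 Y0.0
G1 X13.0 Y28.0
G1 X0.0 Y28.0
G1 X0.0 Y0.0
; layer 2
G0 Z11.2
G0 X0.0 Y0.0
G1 X13.0 Y0.0
G1 X13.0 Y28.0
G1 X0.0 Y28.0
G1 X0.0 Y0.0
; layer 3
G0 Z16.8
G0 X0.0 Y0.0
G1 X13.0 Y0.0
G1 X13.0 Y28.0
G1 X0.0 Y28.0
G1 X0.0 Y0.0
; layer 4
G0 Z22.4
G0 X0.0 Y0.0
G1 X13.0 Y0.0
G1 X13.0 Y28.0
G1 X0.0 Y28.0
G1 X0.0 Y0.0
; layer 5
G0 Z28.0
G0 X0.0 Y0.0
G1 X13.0 Y0.0
G1 X13.0 Y28.0
G1 X0.0 Y28.0
G1 X0.0 Y0.0
M2 ; end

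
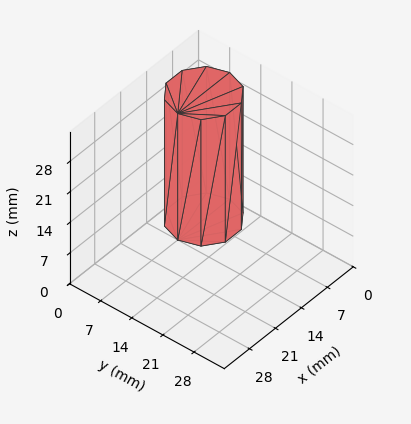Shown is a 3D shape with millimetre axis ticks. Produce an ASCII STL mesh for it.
Reading the render: the shape is a regular 10-sided prism (a cylinder approximated with 10 flat sides), circumscribed radius ≈ 7 mm, height ≈ 29 mm (dimensions read to the nearest mm from the axis ticks). For the STL, each face is triangulated and given an outward normal.

solid part
  facet normal 0.0000 0.0000 -1.0000
    outer loop
      vertex 9.163 13.657 0.000
      vertex 12.663 11.114 0.000
      vertex 14.000 7.000 0.000
    endloop
  endfacet
  facet normal 0.0000 0.0000 -1.0000
    outer loop
      vertex 4.837 13.657 0.000
      vertex 9.163 13.657 0.000
      vertex 14.000 7.000 0.000
    endloop
  endfacet
  facet normal 0.0000 0.0000 -1.0000
    outer loop
      vertex 1.337 11.114 0.000
      vertex 4.837 13.657 0.000
      vertex 14.000 7.000 0.000
    endloop
  endfacet
  facet normal 0.0000 0.0000 -1.0000
    outer loop
      vertex 0.000 7.000 0.000
      vertex 1.337 11.114 0.000
      vertex 14.000 7.000 0.000
    endloop
  endfacet
  facet normal 0.0000 0.0000 -1.0000
    outer loop
      vertex 1.337 2.886 0.000
      vertex 0.000 7.000 0.000
      vertex 14.000 7.000 0.000
    endloop
  endfacet
  facet normal 0.0000 0.0000 -1.0000
    outer loop
      vertex 4.837 0.343 0.000
      vertex 1.337 2.886 0.000
      vertex 14.000 7.000 0.000
    endloop
  endfacet
  facet normal 0.0000 0.0000 -1.0000
    outer loop
      vertex 9.163 0.343 0.000
      vertex 4.837 0.343 0.000
      vertex 14.000 7.000 0.000
    endloop
  endfacet
  facet normal 0.0000 0.0000 -1.0000
    outer loop
      vertex 12.663 2.886 0.000
      vertex 9.163 0.343 0.000
      vertex 14.000 7.000 0.000
    endloop
  endfacet
  facet normal 0.0000 0.0000 1.0000
    outer loop
      vertex 14.000 7.000 29.000
      vertex 12.663 11.114 29.000
      vertex 9.163 13.657 29.000
    endloop
  endfacet
  facet normal 0.0000 0.0000 1.0000
    outer loop
      vertex 14.000 7.000 29.000
      vertex 9.163 13.657 29.000
      vertex 4.837 13.657 29.000
    endloop
  endfacet
  facet normal 0.0000 0.0000 1.0000
    outer loop
      vertex 14.000 7.000 29.000
      vertex 4.837 13.657 29.000
      vertex 1.337 11.114 29.000
    endloop
  endfacet
  facet normal 0.0000 0.0000 1.0000
    outer loop
      vertex 14.000 7.000 29.000
      vertex 1.337 11.114 29.000
      vertex 0.000 7.000 29.000
    endloop
  endfacet
  facet normal 0.0000 0.0000 1.0000
    outer loop
      vertex 14.000 7.000 29.000
      vertex 0.000 7.000 29.000
      vertex 1.337 2.886 29.000
    endloop
  endfacet
  facet normal 0.0000 0.0000 1.0000
    outer loop
      vertex 14.000 7.000 29.000
      vertex 1.337 2.886 29.000
      vertex 4.837 0.343 29.000
    endloop
  endfacet
  facet normal 0.0000 0.0000 1.0000
    outer loop
      vertex 14.000 7.000 29.000
      vertex 4.837 0.343 29.000
      vertex 9.163 0.343 29.000
    endloop
  endfacet
  facet normal 0.0000 0.0000 1.0000
    outer loop
      vertex 14.000 7.000 29.000
      vertex 9.163 0.343 29.000
      vertex 12.663 2.886 29.000
    endloop
  endfacet
  facet normal 0.9510 0.3091 0.0000
    outer loop
      vertex 14.000 7.000 0.000
      vertex 12.663 11.114 0.000
      vertex 12.663 11.114 29.000
    endloop
  endfacet
  facet normal 0.9510 0.3091 0.0000
    outer loop
      vertex 14.000 7.000 0.000
      vertex 12.663 11.114 29.000
      vertex 14.000 7.000 29.000
    endloop
  endfacet
  facet normal 0.5878 0.8090 0.0000
    outer loop
      vertex 12.663 11.114 0.000
      vertex 9.163 13.657 0.000
      vertex 9.163 13.657 29.000
    endloop
  endfacet
  facet normal 0.5878 0.8090 0.0000
    outer loop
      vertex 12.663 11.114 0.000
      vertex 9.163 13.657 29.000
      vertex 12.663 11.114 29.000
    endloop
  endfacet
  facet normal 0.0000 1.0000 0.0000
    outer loop
      vertex 9.163 13.657 0.000
      vertex 4.837 13.657 0.000
      vertex 4.837 13.657 29.000
    endloop
  endfacet
  facet normal 0.0000 1.0000 0.0000
    outer loop
      vertex 9.163 13.657 0.000
      vertex 4.837 13.657 29.000
      vertex 9.163 13.657 29.000
    endloop
  endfacet
  facet normal -0.5878 0.8090 0.0000
    outer loop
      vertex 4.837 13.657 0.000
      vertex 1.337 11.114 0.000
      vertex 1.337 11.114 29.000
    endloop
  endfacet
  facet normal -0.5878 0.8090 0.0000
    outer loop
      vertex 4.837 13.657 0.000
      vertex 1.337 11.114 29.000
      vertex 4.837 13.657 29.000
    endloop
  endfacet
  facet normal -0.9510 0.3091 0.0000
    outer loop
      vertex 1.337 11.114 0.000
      vertex 0.000 7.000 0.000
      vertex 0.000 7.000 29.000
    endloop
  endfacet
  facet normal -0.9510 0.3091 0.0000
    outer loop
      vertex 1.337 11.114 0.000
      vertex 0.000 7.000 29.000
      vertex 1.337 11.114 29.000
    endloop
  endfacet
  facet normal -0.9510 -0.3091 0.0000
    outer loop
      vertex 0.000 7.000 0.000
      vertex 1.337 2.886 0.000
      vertex 1.337 2.886 29.000
    endloop
  endfacet
  facet normal -0.9510 -0.3091 0.0000
    outer loop
      vertex 0.000 7.000 0.000
      vertex 1.337 2.886 29.000
      vertex 0.000 7.000 29.000
    endloop
  endfacet
  facet normal -0.5878 -0.8090 0.0000
    outer loop
      vertex 1.337 2.886 0.000
      vertex 4.837 0.343 0.000
      vertex 4.837 0.343 29.000
    endloop
  endfacet
  facet normal -0.5878 -0.8090 0.0000
    outer loop
      vertex 1.337 2.886 0.000
      vertex 4.837 0.343 29.000
      vertex 1.337 2.886 29.000
    endloop
  endfacet
  facet normal 0.0000 -1.0000 0.0000
    outer loop
      vertex 4.837 0.343 0.000
      vertex 9.163 0.343 0.000
      vertex 9.163 0.343 29.000
    endloop
  endfacet
  facet normal 0.0000 -1.0000 0.0000
    outer loop
      vertex 4.837 0.343 0.000
      vertex 9.163 0.343 29.000
      vertex 4.837 0.343 29.000
    endloop
  endfacet
  facet normal 0.5878 -0.8090 0.0000
    outer loop
      vertex 9.163 0.343 0.000
      vertex 12.663 2.886 0.000
      vertex 12.663 2.886 29.000
    endloop
  endfacet
  facet normal 0.5878 -0.8090 0.0000
    outer loop
      vertex 9.163 0.343 0.000
      vertex 12.663 2.886 29.000
      vertex 9.163 0.343 29.000
    endloop
  endfacet
  facet normal 0.9510 -0.3091 0.0000
    outer loop
      vertex 12.663 2.886 0.000
      vertex 14.000 7.000 0.000
      vertex 14.000 7.000 29.000
    endloop
  endfacet
  facet normal 0.9510 -0.3091 0.0000
    outer loop
      vertex 12.663 2.886 0.000
      vertex 14.000 7.000 29.000
      vertex 12.663 2.886 29.000
    endloop
  endfacet
endsolid part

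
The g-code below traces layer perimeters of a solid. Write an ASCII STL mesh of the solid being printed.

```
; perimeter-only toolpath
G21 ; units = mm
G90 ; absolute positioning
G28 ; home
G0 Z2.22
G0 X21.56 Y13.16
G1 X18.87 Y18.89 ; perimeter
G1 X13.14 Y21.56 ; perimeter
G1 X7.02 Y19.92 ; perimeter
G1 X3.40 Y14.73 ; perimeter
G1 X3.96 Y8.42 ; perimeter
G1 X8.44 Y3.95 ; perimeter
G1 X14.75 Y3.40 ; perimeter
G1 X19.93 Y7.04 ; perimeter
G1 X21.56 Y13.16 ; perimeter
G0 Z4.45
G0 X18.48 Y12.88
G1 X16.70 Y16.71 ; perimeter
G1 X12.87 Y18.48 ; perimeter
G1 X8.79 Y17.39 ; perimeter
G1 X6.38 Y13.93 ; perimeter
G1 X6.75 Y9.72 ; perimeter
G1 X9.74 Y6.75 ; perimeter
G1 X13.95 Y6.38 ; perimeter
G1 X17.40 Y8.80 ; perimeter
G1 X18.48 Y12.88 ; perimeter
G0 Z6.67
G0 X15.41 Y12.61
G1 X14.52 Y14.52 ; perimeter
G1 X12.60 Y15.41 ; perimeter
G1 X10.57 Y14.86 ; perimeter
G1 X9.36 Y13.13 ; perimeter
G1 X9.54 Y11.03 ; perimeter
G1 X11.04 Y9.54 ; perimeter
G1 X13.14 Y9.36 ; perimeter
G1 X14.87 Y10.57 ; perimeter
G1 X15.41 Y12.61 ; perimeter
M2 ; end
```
solid part
  facet normal 0.0000 0.0000 -1.0000
    outer loop
      vertex 13.40 24.63 0.00
      vertex 21.05 21.08 0.00
      vertex 24.63 13.43 0.00
    endloop
  endfacet
  facet normal 0.0000 0.0000 -1.0000
    outer loop
      vertex 5.25 22.44 0.00
      vertex 13.40 24.63 0.00
      vertex 24.63 13.43 0.00
    endloop
  endfacet
  facet normal 0.0000 0.0000 -1.0000
    outer loop
      vertex 0.42 15.52 0.00
      vertex 5.25 22.44 0.00
      vertex 24.63 13.43 0.00
    endloop
  endfacet
  facet normal 0.0000 0.0000 -1.0000
    outer loop
      vertex 1.16 7.11 0.00
      vertex 0.42 15.52 0.00
      vertex 24.63 13.43 0.00
    endloop
  endfacet
  facet normal 0.0000 0.0000 -1.0000
    outer loop
      vertex 7.14 1.15 0.00
      vertex 1.16 7.11 0.00
      vertex 24.63 13.43 0.00
    endloop
  endfacet
  facet normal 0.0000 0.0000 -1.0000
    outer loop
      vertex 15.55 0.42 0.00
      vertex 7.14 1.15 0.00
      vertex 24.63 13.43 0.00
    endloop
  endfacet
  facet normal 0.0000 0.0000 -1.0000
    outer loop
      vertex 22.46 5.27 0.00
      vertex 15.55 0.42 0.00
      vertex 24.63 13.43 0.00
    endloop
  endfacet
  facet normal 0.5511 0.2579 0.7935
    outer loop
      vertex 24.63 13.43 0.00
      vertex 21.05 21.08 0.00
      vertex 12.34 12.34 8.89
    endloop
  endfacet
  facet normal 0.2561 0.5519 0.7936
    outer loop
      vertex 21.05 21.08 0.00
      vertex 13.40 24.63 0.00
      vertex 12.34 12.34 8.89
    endloop
  endfacet
  facet normal -0.1579 0.5876 0.7936
    outer loop
      vertex 13.40 24.63 0.00
      vertex 5.25 22.44 0.00
      vertex 12.34 12.34 8.89
    endloop
  endfacet
  facet normal -0.4989 0.3483 0.7936
    outer loop
      vertex 5.25 22.44 0.00
      vertex 0.42 15.52 0.00
      vertex 12.34 12.34 8.89
    endloop
  endfacet
  facet normal -0.6061 -0.0533 0.7936
    outer loop
      vertex 0.42 15.52 0.00
      vertex 1.16 7.11 0.00
      vertex 12.34 12.34 8.89
    endloop
  endfacet
  facet normal -0.4295 -0.4309 0.7936
    outer loop
      vertex 1.16 7.11 0.00
      vertex 7.14 1.15 0.00
      vertex 12.34 12.34 8.89
    endloop
  endfacet
  facet normal -0.0526 -0.6061 0.7937
    outer loop
      vertex 7.14 1.15 0.00
      vertex 15.55 0.42 0.00
      vertex 12.34 12.34 8.89
    endloop
  endfacet
  facet normal 0.3494 -0.4979 0.7937
    outer loop
      vertex 15.55 0.42 0.00
      vertex 22.46 5.27 0.00
      vertex 12.34 12.34 8.89
    endloop
  endfacet
  facet normal 0.5880 -0.1564 0.7936
    outer loop
      vertex 22.46 5.27 0.00
      vertex 24.63 13.43 0.00
      vertex 12.34 12.34 8.89
    endloop
  endfacet
endsolid part

The G0 Z moves step by Δz≈2.22 mm. The G1 loops shrink linearly with z, so the solid tapers from its base footprint up to z≈8.89. Closing with a flat bottom cap and the tapered top and triangulating gives 16 facets — a regular 9-sided pyramid, base circumscribed radius ≈ 12.3 mm, apex at z ≈ 8.89 mm.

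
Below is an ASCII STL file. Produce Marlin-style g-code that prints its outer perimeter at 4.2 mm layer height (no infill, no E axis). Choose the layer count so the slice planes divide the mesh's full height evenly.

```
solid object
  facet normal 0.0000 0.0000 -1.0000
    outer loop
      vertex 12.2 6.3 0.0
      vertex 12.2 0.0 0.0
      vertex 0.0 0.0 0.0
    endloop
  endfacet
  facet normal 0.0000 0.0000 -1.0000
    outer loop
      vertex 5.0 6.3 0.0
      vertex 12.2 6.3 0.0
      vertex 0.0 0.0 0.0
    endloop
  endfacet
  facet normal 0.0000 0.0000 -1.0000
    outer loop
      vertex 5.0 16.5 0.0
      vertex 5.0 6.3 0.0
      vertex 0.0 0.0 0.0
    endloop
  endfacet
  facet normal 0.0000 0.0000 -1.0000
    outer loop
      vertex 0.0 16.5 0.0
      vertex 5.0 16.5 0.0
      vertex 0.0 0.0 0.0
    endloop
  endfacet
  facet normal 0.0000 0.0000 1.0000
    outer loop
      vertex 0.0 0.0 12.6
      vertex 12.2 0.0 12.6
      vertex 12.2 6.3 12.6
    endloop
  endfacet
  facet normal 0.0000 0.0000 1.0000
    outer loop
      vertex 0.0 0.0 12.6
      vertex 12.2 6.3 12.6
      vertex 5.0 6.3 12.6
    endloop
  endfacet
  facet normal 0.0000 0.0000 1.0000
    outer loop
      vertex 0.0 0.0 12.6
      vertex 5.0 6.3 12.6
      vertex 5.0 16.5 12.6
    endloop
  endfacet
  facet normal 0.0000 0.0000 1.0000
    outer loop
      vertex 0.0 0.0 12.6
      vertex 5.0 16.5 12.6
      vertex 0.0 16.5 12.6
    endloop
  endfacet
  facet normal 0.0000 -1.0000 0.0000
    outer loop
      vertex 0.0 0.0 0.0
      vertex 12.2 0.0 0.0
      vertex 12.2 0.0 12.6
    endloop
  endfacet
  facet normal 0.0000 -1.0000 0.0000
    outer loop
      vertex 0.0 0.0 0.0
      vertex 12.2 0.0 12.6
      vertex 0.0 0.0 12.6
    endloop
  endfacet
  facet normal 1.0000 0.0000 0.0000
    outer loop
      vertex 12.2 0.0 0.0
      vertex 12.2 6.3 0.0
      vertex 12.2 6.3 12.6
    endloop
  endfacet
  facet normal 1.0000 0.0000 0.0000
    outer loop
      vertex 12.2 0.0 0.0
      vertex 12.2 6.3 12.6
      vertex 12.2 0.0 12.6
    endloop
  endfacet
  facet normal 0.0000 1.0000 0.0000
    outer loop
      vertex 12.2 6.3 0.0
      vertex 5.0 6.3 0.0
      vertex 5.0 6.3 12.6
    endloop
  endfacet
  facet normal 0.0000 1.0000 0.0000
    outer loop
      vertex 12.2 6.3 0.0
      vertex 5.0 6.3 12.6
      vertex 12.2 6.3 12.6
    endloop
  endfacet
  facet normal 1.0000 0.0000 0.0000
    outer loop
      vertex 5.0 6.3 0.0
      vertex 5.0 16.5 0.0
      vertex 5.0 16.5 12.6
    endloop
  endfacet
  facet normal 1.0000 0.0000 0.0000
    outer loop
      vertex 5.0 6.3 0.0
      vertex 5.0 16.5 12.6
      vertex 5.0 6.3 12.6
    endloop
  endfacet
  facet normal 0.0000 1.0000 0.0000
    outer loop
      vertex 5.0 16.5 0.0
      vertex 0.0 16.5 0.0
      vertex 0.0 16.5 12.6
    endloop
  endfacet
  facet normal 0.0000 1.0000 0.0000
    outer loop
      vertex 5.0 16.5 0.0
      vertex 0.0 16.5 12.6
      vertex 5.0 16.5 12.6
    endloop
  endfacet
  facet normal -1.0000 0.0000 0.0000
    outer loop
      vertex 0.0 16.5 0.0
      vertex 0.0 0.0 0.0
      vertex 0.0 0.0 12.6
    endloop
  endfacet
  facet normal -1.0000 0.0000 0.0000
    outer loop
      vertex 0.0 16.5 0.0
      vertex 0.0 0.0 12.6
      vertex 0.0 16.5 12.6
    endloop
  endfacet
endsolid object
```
; perimeter-only toolpath
G21 ; units = mm
G90 ; absolute positioning
G28 ; home
; layer 1
G0 Z4.2
G0 X0.0 Y0.0
G1 X12.2 Y0.0
G1 X12.2 Y6.3
G1 X5.0 Y6.3
G1 X5.0 Y16.5
G1 X0.0 Y16.5
G1 X0.0 Y0.0
; layer 2
G0 Z8.4
G0 X0.0 Y0.0
G1 X12.2 Y0.0
G1 X12.2 Y6.3
G1 X5.0 Y6.3
G1 X5.0 Y16.5
G1 X0.0 Y16.5
G1 X0.0 Y0.0
; layer 3
G0 Z12.6
G0 X0.0 Y0.0
G1 X12.2 Y0.0
G1 X12.2 Y6.3
G1 X5.0 Y6.3
G1 X5.0 Y16.5
G1 X0.0 Y16.5
G1 X0.0 Y0.0
M2 ; end

The solid is an L-shaped prism: outer 12.2 × 16.5 mm, arm thicknesses ≈ 6.3 mm (horizontal) and 5 mm (vertical), extruded 12.6 mm in z. Slicing at Δz = 4.2 mm — 3 equal slices spanning the solid's height, so layer i sits at z = i·h/3 — gives 3 non-empty perimeters. Each is a 6-segment closed polygon; G0 lifts to the layer z and rapids to the start vertex, then G1 traces the edges.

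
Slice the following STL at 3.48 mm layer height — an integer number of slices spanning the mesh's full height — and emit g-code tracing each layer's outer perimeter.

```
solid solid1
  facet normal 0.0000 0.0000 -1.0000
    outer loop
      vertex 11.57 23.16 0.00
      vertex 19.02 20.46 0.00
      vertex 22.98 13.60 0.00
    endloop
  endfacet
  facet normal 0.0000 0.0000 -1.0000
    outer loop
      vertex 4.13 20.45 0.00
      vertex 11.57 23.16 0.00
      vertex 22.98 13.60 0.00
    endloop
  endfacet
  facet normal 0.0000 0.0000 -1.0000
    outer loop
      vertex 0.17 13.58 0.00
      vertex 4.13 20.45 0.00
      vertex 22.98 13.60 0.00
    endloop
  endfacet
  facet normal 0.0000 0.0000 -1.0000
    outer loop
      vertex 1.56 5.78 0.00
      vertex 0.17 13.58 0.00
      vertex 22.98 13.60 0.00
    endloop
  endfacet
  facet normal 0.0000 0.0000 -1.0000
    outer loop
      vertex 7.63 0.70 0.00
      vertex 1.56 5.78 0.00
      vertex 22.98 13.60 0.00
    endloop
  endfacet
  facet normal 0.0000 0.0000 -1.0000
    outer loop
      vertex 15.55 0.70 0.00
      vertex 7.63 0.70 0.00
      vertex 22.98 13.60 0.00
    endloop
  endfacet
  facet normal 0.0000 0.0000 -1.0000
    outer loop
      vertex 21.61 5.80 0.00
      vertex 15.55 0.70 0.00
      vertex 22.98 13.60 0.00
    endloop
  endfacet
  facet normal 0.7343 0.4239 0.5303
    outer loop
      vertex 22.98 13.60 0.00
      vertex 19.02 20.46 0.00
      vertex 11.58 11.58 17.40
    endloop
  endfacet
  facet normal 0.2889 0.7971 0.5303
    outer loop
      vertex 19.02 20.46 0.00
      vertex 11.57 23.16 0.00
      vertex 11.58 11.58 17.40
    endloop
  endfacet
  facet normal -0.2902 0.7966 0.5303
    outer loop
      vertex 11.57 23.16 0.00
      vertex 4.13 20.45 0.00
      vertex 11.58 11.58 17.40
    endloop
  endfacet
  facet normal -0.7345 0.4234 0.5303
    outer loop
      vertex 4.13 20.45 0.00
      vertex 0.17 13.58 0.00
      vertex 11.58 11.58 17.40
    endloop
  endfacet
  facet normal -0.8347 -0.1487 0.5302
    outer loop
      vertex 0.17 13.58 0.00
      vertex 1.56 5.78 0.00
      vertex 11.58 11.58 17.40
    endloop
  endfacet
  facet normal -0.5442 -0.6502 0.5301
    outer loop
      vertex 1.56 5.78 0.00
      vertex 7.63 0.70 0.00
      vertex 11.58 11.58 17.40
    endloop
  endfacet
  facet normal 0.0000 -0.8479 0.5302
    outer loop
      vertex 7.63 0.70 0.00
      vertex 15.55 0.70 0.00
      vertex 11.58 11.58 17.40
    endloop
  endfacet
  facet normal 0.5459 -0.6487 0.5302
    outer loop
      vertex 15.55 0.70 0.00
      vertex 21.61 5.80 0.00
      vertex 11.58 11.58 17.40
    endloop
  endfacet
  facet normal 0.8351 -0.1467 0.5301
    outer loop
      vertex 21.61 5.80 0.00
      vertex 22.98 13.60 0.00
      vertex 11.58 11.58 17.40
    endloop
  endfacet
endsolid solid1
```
; perimeter-only toolpath
G21 ; units = mm
G90 ; absolute positioning
G28 ; home
; layer 1
G0 Z3.48
G0 X20.70 Y13.20
G1 X17.53 Y18.68
G1 X11.57 Y20.84
G1 X5.62 Y18.68
G1 X2.45 Y13.18
G1 X3.56 Y6.94
G1 X8.42 Y2.88
G1 X14.76 Y2.88
G1 X19.60 Y6.96
G1 X20.70 Y13.20
; layer 2
G0 Z6.96
G0 X18.42 Y12.79
G1 X16.04 Y16.91
G1 X11.57 Y18.53
G1 X7.11 Y16.90
G1 X4.73 Y12.78
G1 X5.57 Y8.10
G1 X9.21 Y5.05
G1 X13.96 Y5.05
G1 X17.60 Y8.11
G1 X18.42 Y12.79
; layer 3
G0 Z10.44
G0 X16.14 Y12.39
G1 X14.56 Y15.13
G1 X11.58 Y16.21
G1 X8.60 Y15.13
G1 X7.02 Y12.38
G1 X7.57 Y9.26
G1 X10.00 Y7.23
G1 X13.17 Y7.23
G1 X15.59 Y9.27
G1 X16.14 Y12.39
; layer 4
G0 Z13.92
G0 X13.86 Y11.98
G1 X13.07 Y13.36
G1 X11.58 Y13.90
G1 X10.09 Y13.35
G1 X9.30 Y11.98
G1 X9.58 Y10.42
G1 X10.79 Y9.40
G1 X12.37 Y9.40
G1 X13.59 Y10.42
G1 X13.86 Y11.98
M2 ; end

The solid is a regular 9-sided pyramid, base circumscribed radius ≈ 11.6 mm, apex at z ≈ 17.4 mm. Slicing at Δz = 3.48 mm — 5 equal slices spanning the solid's height, so layer i sits at z = i·h/5 — gives 4 non-empty perimeters. Each is a 9-segment closed polygon; G0 lifts to the layer z and rapids to the start vertex, then G1 traces the edges. The cross-section shrinks linearly with z (the slice at the apex is degenerate and omitted).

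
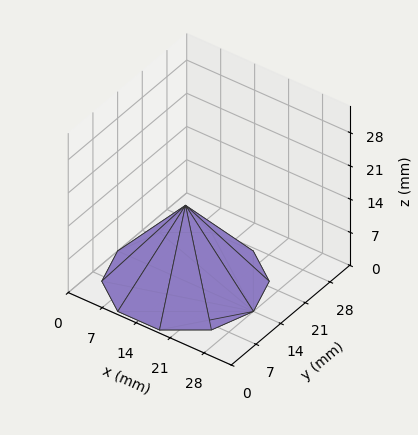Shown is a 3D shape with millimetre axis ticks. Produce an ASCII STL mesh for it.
Reading the render: the shape is a regular 10-sided pyramid, base circumscribed radius ≈ 14 mm, apex at z ≈ 16 mm (dimensions read to the nearest mm from the axis ticks). For the STL, each face is triangulated and given an outward normal.

solid part
  facet normal 0.0000 0.0000 -1.0000
    outer loop
      vertex 18.3 27.3 0.0
      vertex 25.3 22.2 0.0
      vertex 28.0 14.0 0.0
    endloop
  endfacet
  facet normal 0.0000 0.0000 -1.0000
    outer loop
      vertex 9.7 27.3 0.0
      vertex 18.3 27.3 0.0
      vertex 28.0 14.0 0.0
    endloop
  endfacet
  facet normal 0.0000 0.0000 -1.0000
    outer loop
      vertex 2.7 22.2 0.0
      vertex 9.7 27.3 0.0
      vertex 28.0 14.0 0.0
    endloop
  endfacet
  facet normal 0.0000 0.0000 -1.0000
    outer loop
      vertex 0.0 14.0 0.0
      vertex 2.7 22.2 0.0
      vertex 28.0 14.0 0.0
    endloop
  endfacet
  facet normal 0.0000 0.0000 -1.0000
    outer loop
      vertex 2.7 5.8 0.0
      vertex 0.0 14.0 0.0
      vertex 28.0 14.0 0.0
    endloop
  endfacet
  facet normal 0.0000 0.0000 -1.0000
    outer loop
      vertex 9.7 0.7 0.0
      vertex 2.7 5.8 0.0
      vertex 28.0 14.0 0.0
    endloop
  endfacet
  facet normal 0.0000 0.0000 -1.0000
    outer loop
      vertex 18.3 0.7 0.0
      vertex 9.7 0.7 0.0
      vertex 28.0 14.0 0.0
    endloop
  endfacet
  facet normal 0.0000 0.0000 -1.0000
    outer loop
      vertex 25.3 5.8 0.0
      vertex 18.3 0.7 0.0
      vertex 28.0 14.0 0.0
    endloop
  endfacet
  facet normal 0.7305 0.2405 0.6392
    outer loop
      vertex 28.0 14.0 0.0
      vertex 25.3 22.2 0.0
      vertex 14.0 14.0 16.0
    endloop
  endfacet
  facet normal 0.4531 0.6219 0.6387
    outer loop
      vertex 25.3 22.2 0.0
      vertex 18.3 27.3 0.0
      vertex 14.0 14.0 16.0
    endloop
  endfacet
  facet normal 0.0000 0.7690 0.6392
    outer loop
      vertex 18.3 27.3 0.0
      vertex 9.7 27.3 0.0
      vertex 14.0 14.0 16.0
    endloop
  endfacet
  facet normal -0.4531 0.6219 0.6387
    outer loop
      vertex 9.7 27.3 0.0
      vertex 2.7 22.2 0.0
      vertex 14.0 14.0 16.0
    endloop
  endfacet
  facet normal -0.7305 0.2405 0.6392
    outer loop
      vertex 2.7 22.2 0.0
      vertex 0.0 14.0 0.0
      vertex 14.0 14.0 16.0
    endloop
  endfacet
  facet normal -0.7305 -0.2405 0.6392
    outer loop
      vertex 0.0 14.0 0.0
      vertex 2.7 5.8 0.0
      vertex 14.0 14.0 16.0
    endloop
  endfacet
  facet normal -0.4531 -0.6219 0.6387
    outer loop
      vertex 2.7 5.8 0.0
      vertex 9.7 0.7 0.0
      vertex 14.0 14.0 16.0
    endloop
  endfacet
  facet normal 0.0000 -0.7690 0.6392
    outer loop
      vertex 9.7 0.7 0.0
      vertex 18.3 0.7 0.0
      vertex 14.0 14.0 16.0
    endloop
  endfacet
  facet normal 0.4531 -0.6219 0.6387
    outer loop
      vertex 18.3 0.7 0.0
      vertex 25.3 5.8 0.0
      vertex 14.0 14.0 16.0
    endloop
  endfacet
  facet normal 0.7305 -0.2405 0.6392
    outer loop
      vertex 25.3 5.8 0.0
      vertex 28.0 14.0 0.0
      vertex 14.0 14.0 16.0
    endloop
  endfacet
endsolid part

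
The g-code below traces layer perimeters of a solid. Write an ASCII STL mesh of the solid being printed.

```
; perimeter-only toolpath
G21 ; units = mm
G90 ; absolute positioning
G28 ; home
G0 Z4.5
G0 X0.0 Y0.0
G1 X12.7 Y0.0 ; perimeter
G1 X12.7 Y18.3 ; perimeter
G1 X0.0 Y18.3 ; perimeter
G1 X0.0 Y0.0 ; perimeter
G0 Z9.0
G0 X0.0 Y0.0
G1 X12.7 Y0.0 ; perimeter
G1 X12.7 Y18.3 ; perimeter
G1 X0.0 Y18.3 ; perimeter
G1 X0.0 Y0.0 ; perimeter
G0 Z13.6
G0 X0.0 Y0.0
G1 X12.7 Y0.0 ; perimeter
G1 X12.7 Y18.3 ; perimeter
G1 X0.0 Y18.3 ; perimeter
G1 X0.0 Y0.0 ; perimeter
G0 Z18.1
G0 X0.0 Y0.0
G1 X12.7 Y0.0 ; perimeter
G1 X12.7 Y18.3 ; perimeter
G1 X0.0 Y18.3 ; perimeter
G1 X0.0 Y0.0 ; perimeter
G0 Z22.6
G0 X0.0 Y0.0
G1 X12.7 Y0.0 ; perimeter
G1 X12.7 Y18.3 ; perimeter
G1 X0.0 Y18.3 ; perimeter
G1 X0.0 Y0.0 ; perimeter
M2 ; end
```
solid part
  facet normal 0.0000 0.0000 -1.0000
    outer loop
      vertex 12.7 18.3 0.0
      vertex 12.7 0.0 0.0
      vertex 0.0 0.0 0.0
    endloop
  endfacet
  facet normal 0.0000 0.0000 -1.0000
    outer loop
      vertex 0.0 18.3 0.0
      vertex 12.7 18.3 0.0
      vertex 0.0 0.0 0.0
    endloop
  endfacet
  facet normal 0.0000 0.0000 1.0000
    outer loop
      vertex 0.0 0.0 22.6
      vertex 12.7 0.0 22.6
      vertex 12.7 18.3 22.6
    endloop
  endfacet
  facet normal 0.0000 0.0000 1.0000
    outer loop
      vertex 0.0 0.0 22.6
      vertex 12.7 18.3 22.6
      vertex 0.0 18.3 22.6
    endloop
  endfacet
  facet normal 0.0000 -1.0000 0.0000
    outer loop
      vertex 0.0 0.0 0.0
      vertex 12.7 0.0 0.0
      vertex 12.7 0.0 22.6
    endloop
  endfacet
  facet normal 0.0000 -1.0000 0.0000
    outer loop
      vertex 0.0 0.0 0.0
      vertex 12.7 0.0 22.6
      vertex 0.0 0.0 22.6
    endloop
  endfacet
  facet normal 0.0000 1.0000 0.0000
    outer loop
      vertex 12.7 18.3 22.6
      vertex 12.7 18.3 0.0
      vertex 0.0 18.3 0.0
    endloop
  endfacet
  facet normal 0.0000 1.0000 0.0000
    outer loop
      vertex 0.0 18.3 22.6
      vertex 12.7 18.3 22.6
      vertex 0.0 18.3 0.0
    endloop
  endfacet
  facet normal -1.0000 0.0000 0.0000
    outer loop
      vertex 0.0 18.3 22.6
      vertex 0.0 18.3 0.0
      vertex 0.0 0.0 0.0
    endloop
  endfacet
  facet normal -1.0000 0.0000 0.0000
    outer loop
      vertex 0.0 0.0 22.6
      vertex 0.0 18.3 22.6
      vertex 0.0 0.0 0.0
    endloop
  endfacet
  facet normal 1.0000 0.0000 0.0000
    outer loop
      vertex 12.7 0.0 0.0
      vertex 12.7 18.3 0.0
      vertex 12.7 18.3 22.6
    endloop
  endfacet
  facet normal 1.0000 0.0000 0.0000
    outer loop
      vertex 12.7 0.0 0.0
      vertex 12.7 18.3 22.6
      vertex 12.7 0.0 22.6
    endloop
  endfacet
endsolid part

The G0 Z moves step by Δz≈4.5 mm. Every layer's G1 loop is the same polygon, so the solid is a straight extrusion of it from z=0 to z≈22.6. Closing with flat bottom and top caps and triangulating gives 12 facets — a rectangular box, roughly 12.7 × 18.3 mm footprint and 22.6 mm tall.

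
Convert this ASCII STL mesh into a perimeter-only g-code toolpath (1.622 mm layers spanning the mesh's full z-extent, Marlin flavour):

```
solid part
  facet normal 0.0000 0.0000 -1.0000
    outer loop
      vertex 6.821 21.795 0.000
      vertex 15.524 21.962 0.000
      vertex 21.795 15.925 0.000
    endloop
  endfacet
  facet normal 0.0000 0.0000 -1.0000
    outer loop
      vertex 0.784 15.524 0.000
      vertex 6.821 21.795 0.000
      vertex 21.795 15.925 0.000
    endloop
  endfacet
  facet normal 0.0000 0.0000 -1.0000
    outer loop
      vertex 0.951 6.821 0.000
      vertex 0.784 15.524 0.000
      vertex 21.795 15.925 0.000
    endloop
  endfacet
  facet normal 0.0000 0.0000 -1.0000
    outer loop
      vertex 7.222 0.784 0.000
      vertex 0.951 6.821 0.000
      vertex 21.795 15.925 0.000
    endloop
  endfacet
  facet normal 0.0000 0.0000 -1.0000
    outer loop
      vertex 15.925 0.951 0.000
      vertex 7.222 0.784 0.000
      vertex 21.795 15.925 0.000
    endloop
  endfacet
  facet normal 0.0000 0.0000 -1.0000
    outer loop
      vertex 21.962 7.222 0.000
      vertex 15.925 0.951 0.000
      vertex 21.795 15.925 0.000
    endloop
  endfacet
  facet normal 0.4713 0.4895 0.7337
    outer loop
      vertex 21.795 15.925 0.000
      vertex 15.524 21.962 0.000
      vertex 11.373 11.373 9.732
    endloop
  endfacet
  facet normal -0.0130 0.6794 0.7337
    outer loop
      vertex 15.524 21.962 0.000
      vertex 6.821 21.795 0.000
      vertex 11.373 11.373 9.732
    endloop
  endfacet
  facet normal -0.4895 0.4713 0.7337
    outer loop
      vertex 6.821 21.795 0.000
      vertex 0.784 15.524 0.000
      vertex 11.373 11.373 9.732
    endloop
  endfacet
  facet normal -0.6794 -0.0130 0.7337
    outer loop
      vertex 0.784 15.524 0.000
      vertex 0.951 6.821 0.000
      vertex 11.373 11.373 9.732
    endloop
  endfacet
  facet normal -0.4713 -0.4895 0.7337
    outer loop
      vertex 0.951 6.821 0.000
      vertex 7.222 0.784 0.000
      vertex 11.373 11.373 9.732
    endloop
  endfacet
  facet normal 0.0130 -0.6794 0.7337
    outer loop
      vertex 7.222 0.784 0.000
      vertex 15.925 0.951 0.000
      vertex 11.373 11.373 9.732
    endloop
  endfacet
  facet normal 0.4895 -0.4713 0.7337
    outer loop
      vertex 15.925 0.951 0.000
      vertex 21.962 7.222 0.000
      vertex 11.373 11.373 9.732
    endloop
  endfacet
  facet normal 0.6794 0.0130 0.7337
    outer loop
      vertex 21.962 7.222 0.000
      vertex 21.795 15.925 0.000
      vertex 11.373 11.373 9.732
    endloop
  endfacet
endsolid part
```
; perimeter-only toolpath
G21 ; units = mm
G90 ; absolute positioning
G28 ; home
; layer 1
G0 Z1.622
G0 X20.058 Y15.166
G1 X14.832 Y20.197
G1 X7.580 Y20.058
G1 X2.549 Y14.832
G1 X2.688 Y7.580
G1 X7.914 Y2.549
G1 X15.166 Y2.688
G1 X20.197 Y7.914
G1 X20.058 Y15.166
; layer 2
G0 Z3.244
G0 X18.321 Y14.408
G1 X14.140 Y18.432
G1 X8.338 Y18.321
G1 X4.314 Y14.140
G1 X4.425 Y8.338
G1 X8.606 Y4.314
G1 X14.408 Y4.425
G1 X18.432 Y8.606
G1 X18.321 Y14.408
; layer 3
G0 Z4.866
G0 X16.584 Y13.649
G1 X13.448 Y16.668
G1 X9.097 Y16.584
G1 X6.079 Y13.448
G1 X6.162 Y9.097
G1 X9.297 Y6.079
G1 X13.649 Y6.162
G1 X16.668 Y9.297
G1 X16.584 Y13.649
; layer 4
G0 Z6.488
G0 X14.847 Y12.890
G1 X12.757 Y14.903
G1 X9.856 Y14.847
G1 X7.843 Y12.757
G1 X7.899 Y9.856
G1 X9.989 Y7.843
G1 X12.890 Y7.899
G1 X14.903 Y9.989
G1 X14.847 Y12.890
; layer 5
G0 Z8.110
G0 X13.110 Y12.132
G1 X12.065 Y13.138
G1 X10.614 Y13.110
G1 X9.608 Y12.065
G1 X9.636 Y10.614
G1 X10.681 Y9.608
G1 X12.132 Y9.636
G1 X13.138 Y10.681
G1 X13.110 Y12.132
M2 ; end

The solid is a regular 8-sided pyramid, base circumscribed radius ≈ 11.4 mm, apex at z ≈ 9.73 mm. Slicing at Δz = 1.622 mm — 6 equal slices spanning the solid's height, so layer i sits at z = i·h/6 — gives 5 non-empty perimeters. Each is a 8-segment closed polygon; G0 lifts to the layer z and rapids to the start vertex, then G1 traces the edges. The cross-section shrinks linearly with z (the slice at the apex is degenerate and omitted).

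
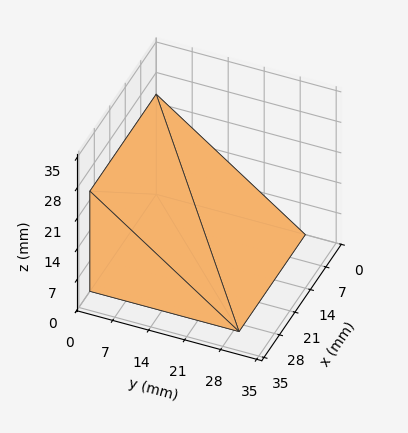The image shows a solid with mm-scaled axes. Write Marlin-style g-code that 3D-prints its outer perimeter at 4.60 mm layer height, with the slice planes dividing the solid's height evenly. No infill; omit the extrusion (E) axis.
Reading the render: the shape is a wedge (ramp): 30 × 29 mm base, rising to 23 mm along the y=0 edge and sloping linearly to z=0 at y=29 (dimensions read to the nearest mm from the axis ticks). For the g-code, the solid's height is divided into equal slices at the stated Δz and each level perimeter traced with G1 moves after a G0 lift.

; perimeter-only toolpath
G21 ; units = mm
G90 ; absolute positioning
G28 ; home
; layer 1
G0 Z4.60
G0 X0.00 Y0.00
G1 X30.00 Y0.00
G1 X30.00 Y23.20
G1 X0.00 Y23.20
G1 X0.00 Y0.00
; layer 2
G0 Z9.20
G0 X0.00 Y0.00
G1 X30.00 Y0.00
G1 X30.00 Y17.40
G1 X0.00 Y17.40
G1 X0.00 Y0.00
; layer 3
G0 Z13.80
G0 X0.00 Y0.00
G1 X30.00 Y0.00
G1 X30.00 Y11.60
G1 X0.00 Y11.60
G1 X0.00 Y0.00
; layer 4
G0 Z18.40
G0 X0.00 Y0.00
G1 X30.00 Y0.00
G1 X30.00 Y5.80
G1 X0.00 Y5.80
G1 X0.00 Y0.00
M2 ; end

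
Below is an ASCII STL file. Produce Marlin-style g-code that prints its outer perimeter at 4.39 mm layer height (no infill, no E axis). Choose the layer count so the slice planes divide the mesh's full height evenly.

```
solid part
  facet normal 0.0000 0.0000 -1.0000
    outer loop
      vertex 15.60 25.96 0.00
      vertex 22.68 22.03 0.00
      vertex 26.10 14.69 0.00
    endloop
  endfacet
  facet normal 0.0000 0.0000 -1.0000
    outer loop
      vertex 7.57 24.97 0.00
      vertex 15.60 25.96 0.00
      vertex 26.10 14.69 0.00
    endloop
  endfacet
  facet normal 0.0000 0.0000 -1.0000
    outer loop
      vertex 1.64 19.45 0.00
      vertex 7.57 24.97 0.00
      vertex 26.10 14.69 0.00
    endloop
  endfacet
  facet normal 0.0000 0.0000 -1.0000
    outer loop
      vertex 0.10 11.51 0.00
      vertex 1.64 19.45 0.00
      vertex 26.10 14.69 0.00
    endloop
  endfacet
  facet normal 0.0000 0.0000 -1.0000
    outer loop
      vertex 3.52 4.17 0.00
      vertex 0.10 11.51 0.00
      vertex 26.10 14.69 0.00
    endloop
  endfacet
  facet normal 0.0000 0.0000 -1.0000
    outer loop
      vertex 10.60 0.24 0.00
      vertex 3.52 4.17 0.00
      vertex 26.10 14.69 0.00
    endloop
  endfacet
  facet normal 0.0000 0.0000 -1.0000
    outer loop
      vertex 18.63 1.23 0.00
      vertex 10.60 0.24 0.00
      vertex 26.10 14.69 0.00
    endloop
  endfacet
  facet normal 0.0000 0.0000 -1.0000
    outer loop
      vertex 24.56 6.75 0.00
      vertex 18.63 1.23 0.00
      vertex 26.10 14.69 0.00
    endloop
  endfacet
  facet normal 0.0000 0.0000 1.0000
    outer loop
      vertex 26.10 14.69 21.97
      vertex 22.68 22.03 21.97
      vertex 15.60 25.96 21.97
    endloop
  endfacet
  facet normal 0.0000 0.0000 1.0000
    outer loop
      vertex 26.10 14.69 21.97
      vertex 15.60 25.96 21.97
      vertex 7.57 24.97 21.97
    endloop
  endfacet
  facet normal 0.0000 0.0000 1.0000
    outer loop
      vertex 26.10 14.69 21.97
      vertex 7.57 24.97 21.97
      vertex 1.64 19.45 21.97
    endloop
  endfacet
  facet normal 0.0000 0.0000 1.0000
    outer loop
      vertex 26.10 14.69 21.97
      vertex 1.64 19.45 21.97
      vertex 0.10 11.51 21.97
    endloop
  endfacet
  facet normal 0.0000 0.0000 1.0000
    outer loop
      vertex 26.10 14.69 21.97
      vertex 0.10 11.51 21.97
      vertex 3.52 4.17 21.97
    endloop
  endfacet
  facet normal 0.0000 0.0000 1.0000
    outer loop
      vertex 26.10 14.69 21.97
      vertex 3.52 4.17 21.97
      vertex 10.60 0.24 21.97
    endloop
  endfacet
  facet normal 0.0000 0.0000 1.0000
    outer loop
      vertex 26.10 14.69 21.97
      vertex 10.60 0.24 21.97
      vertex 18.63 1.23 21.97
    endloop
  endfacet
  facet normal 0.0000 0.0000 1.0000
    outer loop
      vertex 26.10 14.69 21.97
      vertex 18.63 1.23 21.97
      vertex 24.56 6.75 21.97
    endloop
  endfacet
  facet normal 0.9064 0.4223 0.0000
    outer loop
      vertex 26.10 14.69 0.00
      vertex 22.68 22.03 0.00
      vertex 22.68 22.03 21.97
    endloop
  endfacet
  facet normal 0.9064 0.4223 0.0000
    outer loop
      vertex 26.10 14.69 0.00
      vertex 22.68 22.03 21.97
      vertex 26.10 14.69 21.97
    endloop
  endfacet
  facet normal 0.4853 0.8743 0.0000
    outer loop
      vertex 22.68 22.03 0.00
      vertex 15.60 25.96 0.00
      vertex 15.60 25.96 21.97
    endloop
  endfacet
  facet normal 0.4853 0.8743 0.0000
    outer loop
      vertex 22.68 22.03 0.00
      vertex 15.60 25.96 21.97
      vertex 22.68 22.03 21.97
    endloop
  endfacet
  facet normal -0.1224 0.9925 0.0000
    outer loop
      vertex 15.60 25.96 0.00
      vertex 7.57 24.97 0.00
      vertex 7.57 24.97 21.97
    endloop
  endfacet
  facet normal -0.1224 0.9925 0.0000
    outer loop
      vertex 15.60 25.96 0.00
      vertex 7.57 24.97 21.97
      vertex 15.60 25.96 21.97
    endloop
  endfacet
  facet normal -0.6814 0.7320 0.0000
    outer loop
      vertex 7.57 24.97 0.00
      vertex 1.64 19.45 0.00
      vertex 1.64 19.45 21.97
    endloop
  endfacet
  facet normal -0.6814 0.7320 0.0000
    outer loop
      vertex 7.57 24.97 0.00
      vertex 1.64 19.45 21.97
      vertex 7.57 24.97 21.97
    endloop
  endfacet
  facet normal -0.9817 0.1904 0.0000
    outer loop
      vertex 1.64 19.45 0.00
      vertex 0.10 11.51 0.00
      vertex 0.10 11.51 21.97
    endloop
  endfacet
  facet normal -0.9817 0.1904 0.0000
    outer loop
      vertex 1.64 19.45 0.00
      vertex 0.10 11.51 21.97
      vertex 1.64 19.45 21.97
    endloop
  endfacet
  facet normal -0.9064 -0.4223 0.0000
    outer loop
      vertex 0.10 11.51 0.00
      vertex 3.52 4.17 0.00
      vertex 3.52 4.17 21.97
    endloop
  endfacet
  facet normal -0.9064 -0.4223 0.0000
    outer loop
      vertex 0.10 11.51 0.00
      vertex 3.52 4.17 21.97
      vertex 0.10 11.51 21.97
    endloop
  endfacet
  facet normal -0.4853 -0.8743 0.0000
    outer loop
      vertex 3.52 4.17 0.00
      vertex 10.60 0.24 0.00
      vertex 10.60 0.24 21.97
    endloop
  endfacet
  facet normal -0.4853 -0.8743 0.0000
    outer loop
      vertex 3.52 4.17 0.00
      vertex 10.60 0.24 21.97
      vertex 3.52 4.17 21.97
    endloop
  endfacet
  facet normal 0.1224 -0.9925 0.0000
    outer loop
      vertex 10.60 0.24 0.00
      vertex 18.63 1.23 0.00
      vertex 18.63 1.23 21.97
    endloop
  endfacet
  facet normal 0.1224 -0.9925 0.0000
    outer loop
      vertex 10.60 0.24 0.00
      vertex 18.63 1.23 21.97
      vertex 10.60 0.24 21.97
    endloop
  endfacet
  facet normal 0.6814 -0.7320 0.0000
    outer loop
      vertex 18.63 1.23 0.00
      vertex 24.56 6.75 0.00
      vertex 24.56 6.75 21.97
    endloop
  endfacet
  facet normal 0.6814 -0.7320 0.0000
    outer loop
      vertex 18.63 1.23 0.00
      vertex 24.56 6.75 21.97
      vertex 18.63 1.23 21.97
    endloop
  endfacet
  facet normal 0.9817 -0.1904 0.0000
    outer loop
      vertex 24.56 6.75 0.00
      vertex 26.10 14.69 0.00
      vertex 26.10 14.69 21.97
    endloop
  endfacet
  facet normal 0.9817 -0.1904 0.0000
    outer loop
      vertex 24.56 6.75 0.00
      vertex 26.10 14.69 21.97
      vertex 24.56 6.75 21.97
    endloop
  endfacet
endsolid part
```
; perimeter-only toolpath
G21 ; units = mm
G90 ; absolute positioning
G28 ; home
; layer 1
G0 Z4.39
G0 X26.10 Y14.69
G1 X22.68 Y22.03
G1 X15.60 Y25.96
G1 X7.57 Y24.97
G1 X1.64 Y19.45
G1 X0.10 Y11.51
G1 X3.52 Y4.17
G1 X10.60 Y0.24
G1 X18.63 Y1.23
G1 X24.56 Y6.75
G1 X26.10 Y14.69
; layer 2
G0 Z8.79
G0 X26.10 Y14.69
G1 X22.68 Y22.03
G1 X15.60 Y25.96
G1 X7.57 Y24.97
G1 X1.64 Y19.45
G1 X0.10 Y11.51
G1 X3.52 Y4.17
G1 X10.60 Y0.24
G1 X18.63 Y1.23
G1 X24.56 Y6.75
G1 X26.10 Y14.69
; layer 3
G0 Z13.18
G0 X26.10 Y14.69
G1 X22.68 Y22.03
G1 X15.60 Y25.96
G1 X7.57 Y24.97
G1 X1.64 Y19.45
G1 X0.10 Y11.51
G1 X3.52 Y4.17
G1 X10.60 Y0.24
G1 X18.63 Y1.23
G1 X24.56 Y6.75
G1 X26.10 Y14.69
; layer 4
G0 Z17.58
G0 X26.10 Y14.69
G1 X22.68 Y22.03
G1 X15.60 Y25.96
G1 X7.57 Y24.97
G1 X1.64 Y19.45
G1 X0.10 Y11.51
G1 X3.52 Y4.17
G1 X10.60 Y0.24
G1 X18.63 Y1.23
G1 X24.56 Y6.75
G1 X26.10 Y14.69
; layer 5
G0 Z21.97
G0 X26.10 Y14.69
G1 X22.68 Y22.03
G1 X15.60 Y25.96
G1 X7.57 Y24.97
G1 X1.64 Y19.45
G1 X0.10 Y11.51
G1 X3.52 Y4.17
G1 X10.60 Y0.24
G1 X18.63 Y1.23
G1 X24.56 Y6.75
G1 X26.10 Y14.69
M2 ; end

The solid is a regular 10-sided prism (a cylinder approximated with 10 flat sides), circumscribed radius ≈ 13.1 mm, height ≈ 22 mm. Slicing at Δz = 4.39 mm — 5 equal slices spanning the solid's height, so layer i sits at z = i·h/5 — gives 5 non-empty perimeters. Each is a 10-segment closed polygon; G0 lifts to the layer z and rapids to the start vertex, then G1 traces the edges.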